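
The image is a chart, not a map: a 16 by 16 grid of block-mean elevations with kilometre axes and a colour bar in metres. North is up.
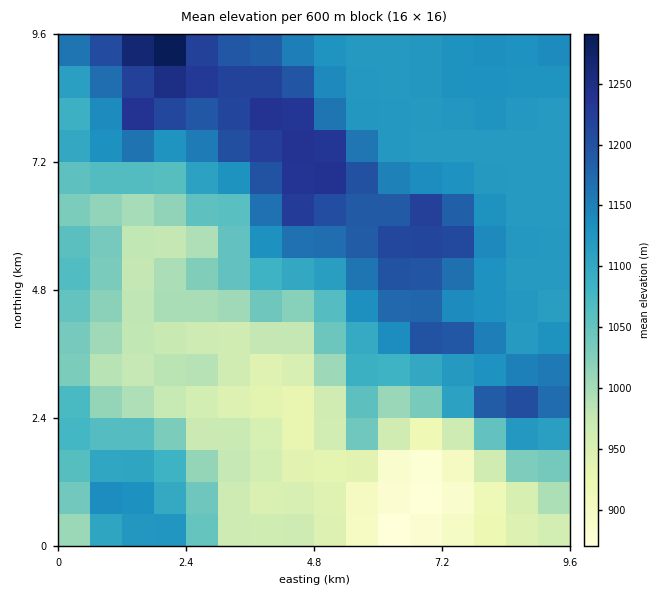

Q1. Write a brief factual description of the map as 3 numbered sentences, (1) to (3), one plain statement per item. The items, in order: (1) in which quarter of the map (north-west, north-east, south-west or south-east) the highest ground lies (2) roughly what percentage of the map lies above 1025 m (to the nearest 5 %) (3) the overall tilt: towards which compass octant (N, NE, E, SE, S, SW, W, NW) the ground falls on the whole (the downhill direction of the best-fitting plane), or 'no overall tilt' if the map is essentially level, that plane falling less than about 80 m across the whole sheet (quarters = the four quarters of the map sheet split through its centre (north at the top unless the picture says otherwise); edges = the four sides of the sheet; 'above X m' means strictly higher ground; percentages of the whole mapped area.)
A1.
(1) The highest ground is in the north-west quarter.
(2) About 70 % of the map lies above 1025 m.
(3) Overall the map slopes down towards the south.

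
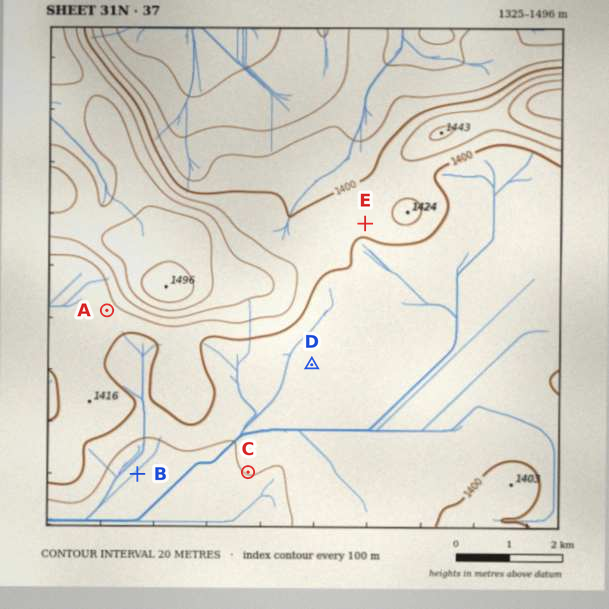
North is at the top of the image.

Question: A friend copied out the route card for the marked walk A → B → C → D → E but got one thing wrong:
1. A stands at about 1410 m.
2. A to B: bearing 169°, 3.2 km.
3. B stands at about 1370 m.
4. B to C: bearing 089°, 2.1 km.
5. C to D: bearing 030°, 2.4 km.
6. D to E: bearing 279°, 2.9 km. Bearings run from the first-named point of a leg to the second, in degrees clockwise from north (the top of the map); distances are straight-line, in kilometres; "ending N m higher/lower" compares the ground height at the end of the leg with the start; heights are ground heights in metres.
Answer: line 6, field bearing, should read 20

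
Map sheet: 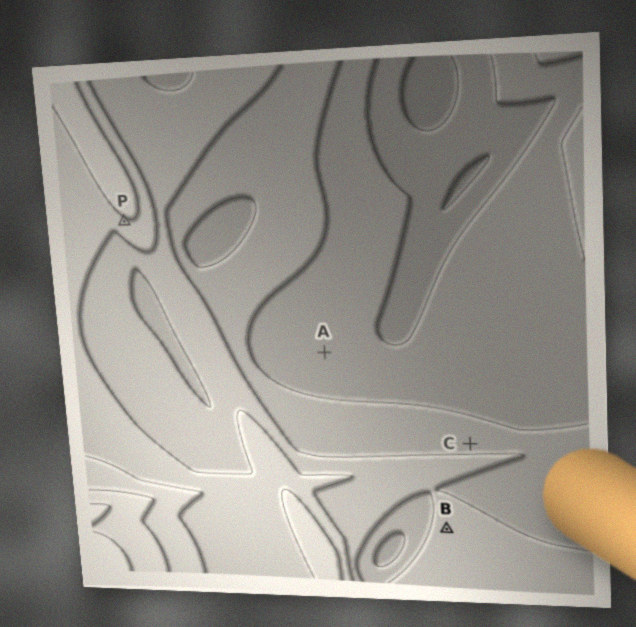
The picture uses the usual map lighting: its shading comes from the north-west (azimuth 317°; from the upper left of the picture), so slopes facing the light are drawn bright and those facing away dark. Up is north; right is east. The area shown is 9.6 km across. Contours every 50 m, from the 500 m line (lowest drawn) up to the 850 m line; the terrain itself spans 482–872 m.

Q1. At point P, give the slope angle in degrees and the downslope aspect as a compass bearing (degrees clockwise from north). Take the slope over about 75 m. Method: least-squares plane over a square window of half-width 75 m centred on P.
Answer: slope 7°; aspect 217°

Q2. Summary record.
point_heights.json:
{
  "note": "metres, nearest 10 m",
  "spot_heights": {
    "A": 580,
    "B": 670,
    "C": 620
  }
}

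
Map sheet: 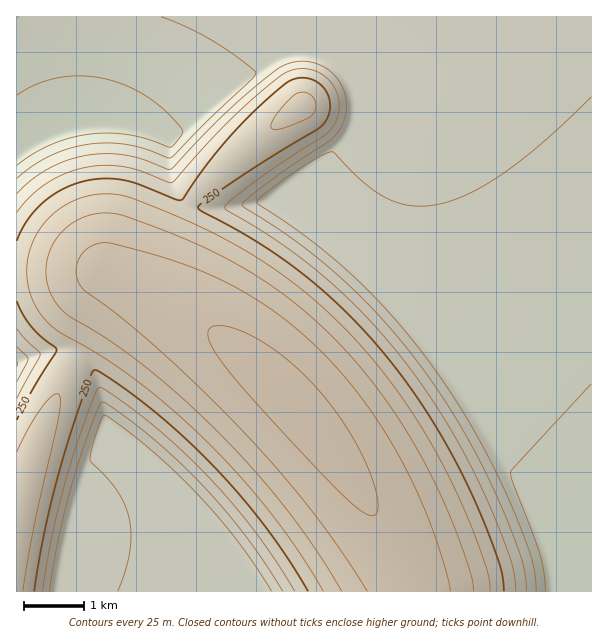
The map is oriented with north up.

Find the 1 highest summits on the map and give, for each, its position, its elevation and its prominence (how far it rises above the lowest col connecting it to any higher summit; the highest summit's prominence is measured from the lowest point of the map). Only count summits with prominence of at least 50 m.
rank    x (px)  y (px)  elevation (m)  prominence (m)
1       296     405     358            226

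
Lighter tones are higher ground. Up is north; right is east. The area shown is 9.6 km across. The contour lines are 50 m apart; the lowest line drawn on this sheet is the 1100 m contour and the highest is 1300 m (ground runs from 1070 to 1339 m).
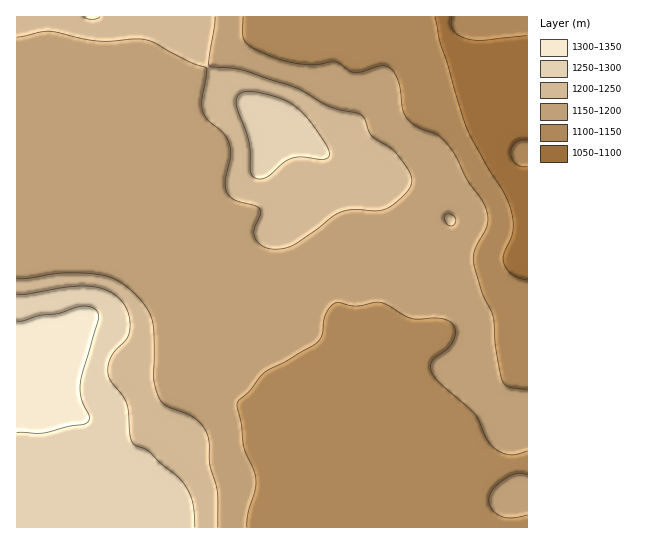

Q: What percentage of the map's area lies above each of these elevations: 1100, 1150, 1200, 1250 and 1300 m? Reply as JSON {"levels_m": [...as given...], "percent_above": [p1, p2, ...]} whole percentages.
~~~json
{"levels_m": [1100, 1150, 1200, 1250, 1300], "percent_above": [96, 69, 26, 13, 3]}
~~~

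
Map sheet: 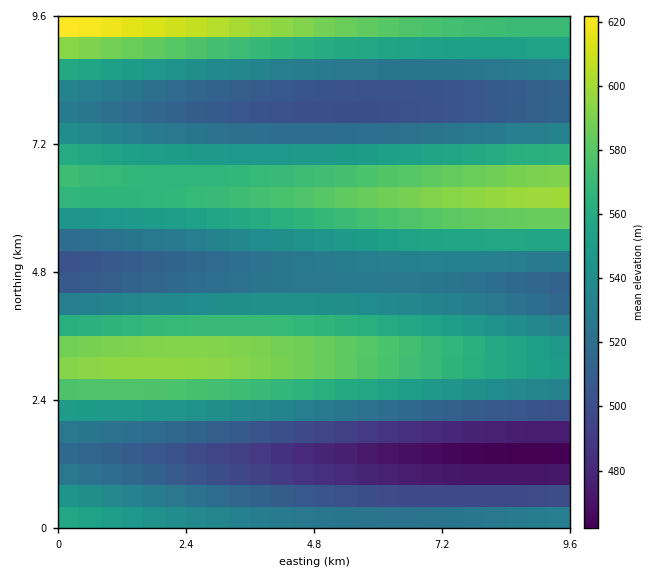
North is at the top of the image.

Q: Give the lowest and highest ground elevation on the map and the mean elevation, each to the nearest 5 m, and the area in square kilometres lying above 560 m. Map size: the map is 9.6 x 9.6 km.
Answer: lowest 460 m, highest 630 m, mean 540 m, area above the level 28.8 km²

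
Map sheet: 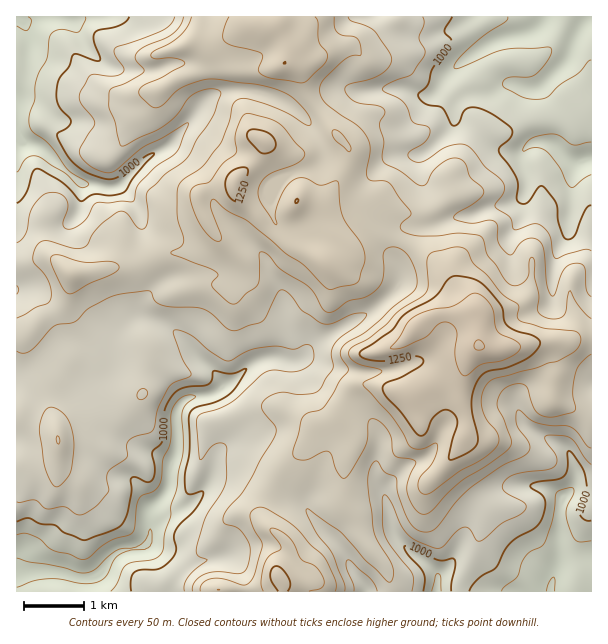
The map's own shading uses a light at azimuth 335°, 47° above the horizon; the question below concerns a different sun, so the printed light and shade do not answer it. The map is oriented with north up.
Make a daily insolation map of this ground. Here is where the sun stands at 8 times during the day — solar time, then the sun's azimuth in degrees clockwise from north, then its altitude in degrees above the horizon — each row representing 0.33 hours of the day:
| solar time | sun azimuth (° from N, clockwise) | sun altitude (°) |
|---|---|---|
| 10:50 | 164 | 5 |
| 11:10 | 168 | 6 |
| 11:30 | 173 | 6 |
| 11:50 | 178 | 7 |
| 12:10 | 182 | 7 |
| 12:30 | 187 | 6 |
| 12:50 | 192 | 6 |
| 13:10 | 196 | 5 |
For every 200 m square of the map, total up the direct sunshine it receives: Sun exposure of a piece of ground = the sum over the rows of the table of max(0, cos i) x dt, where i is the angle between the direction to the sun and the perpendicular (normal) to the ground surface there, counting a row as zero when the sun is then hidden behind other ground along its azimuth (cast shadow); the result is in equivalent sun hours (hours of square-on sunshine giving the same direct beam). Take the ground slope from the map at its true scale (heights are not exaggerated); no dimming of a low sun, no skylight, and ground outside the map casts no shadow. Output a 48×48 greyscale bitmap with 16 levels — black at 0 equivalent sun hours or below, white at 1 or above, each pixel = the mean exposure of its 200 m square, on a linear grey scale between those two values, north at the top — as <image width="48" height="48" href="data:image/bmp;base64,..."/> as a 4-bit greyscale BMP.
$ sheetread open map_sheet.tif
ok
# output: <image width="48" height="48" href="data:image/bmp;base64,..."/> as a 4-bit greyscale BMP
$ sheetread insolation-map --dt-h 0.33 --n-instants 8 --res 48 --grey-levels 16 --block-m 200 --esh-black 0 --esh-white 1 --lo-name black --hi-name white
<image width="48" height="48" href="data:image/bmp;base64,Qk32BAAAAAAAAHYAAAAoAAAAMAAAADAAAAABAAQAAAAAAIAEAAATCwAAEwsAABAAAAAAAAAAAAAAABEREQAiIiIAMzMzAERERABVVVUAZmZmAHd3dwCIiIgAmZmZAKqqqgC7u7sAzMzMAN3d3QDu7u4A////AAAAAAAUVFUiISNoZWZTWoZVZEZ3iHVUVUIRNkAREBMQAAAjETIBjIQhRjaJhlZkRGirzbUQAAEgAAEQAhAUqlEBrWV4ZlZ1RIirurtQABMhAAMQIgAXpRAa65VniIdlZ7qYmK74ACQyEkd0IABIYgCeuZdnirllecu4mYmoIBASN4hBAAJ3UySrqIdmeal2icq7mHZ2QjEBElMAACV3Q0aaqYdVZ3dlVombh3ZmlxRBAAEQA0VVQ0iJqphUMiJEAnh4dmU0vUJ0EREjRmVVQ3dXnMqFMAFqRGZnZEQ2uFNYQyEkZ3ZVVZghSt7bmr3sdlVXU0eaY0ImZDIjVmZVd3phBL7/3LuWezRXVFZUNYM1ZDIRNVZVeGfLQWm924UinEVVRFRWinRFdkQxE1VVVmWMozZVZCE62WUxJEVoh0RVd2VUM0VlRYmohiMgESn/x1QgJEVXhkQxJFZnUyNVRquVaWQgE5/+pSMhI0RFeKYAABNDIAA0aMt2Z3UyNYiHQyREQ0Q0Rq5gAAAAAAAViZZVZmZmeHREQkREVEQzM33oEAAAAAABMhACNWir3aZWVGREVVRDRVQhaVAAAAETeEAAJGjP/9lVeIZERFRERUInubgxIiNazv+3VVe93tqIqndkREREQzN6h4rLhlMQABW7lUNTI0Z3eEZ2ZURDISaXZ4iHZ4cgAAA4dlMhAAAAExNXdlVUJHmHeZl1V5yiAAACV2VDAAAAAAAlh3ZmebqZmIh1V4rHEAAAASMxAAAAEAAlmYiIdniZhlZ3d4iKggAAAAAAAAAAIFRoqqqpljNFVEVmmqmahRAAAAAAAAEBMoiYVWd3iIZVRWZIuql2VCAAARAAABMAE0ZyAAEjRnd2eHVYqYQ0VCIAERAAACMQAQIQAAAjIjRGl0OKdSAjM0VBAAAAAAEQABEAABIzAjRYdEemMzMyE0MgAAAAAAAQACMQAAIhFFV4NHlkVkQyI0QyAAAAEAAAASIhAAAAJEV1OLg0iWVDNFVDMQAAAAARAQARAAAAQzRlaqQjJVRDNEMQEzMiIAARAREAAAAAECMiV2VUEBI1MiIQEiIjQgERABEAATYgAAAAETeGMAElUQAAIzIAAQEhABAAO9zXAAAAAAOJhUM0ZAAAABIQABIREAAChkN9cAAAAASJZERVVTEhAAABIhADdiFYMRJY3DAAEUhTIRRkEkRWMAAjVlJHiFlyESNXi8UQEREAABUgATQhMQAzI2iXVkIUZndVaKlBEhAAAVMAAlUxAAEhESM0RDJHiHVVaIiEIhAAFnEAAREQAAAAEQATQ1REQzM0VorKUgABeVIAEAAUISIiEAASM1MyIhAAACe97aed25hmmpiZYgJFVWUQE0IREQAAEQAld2VoqIu5mpmHdyAUeHdhAzIjMAEzWJmHZmVCNER4YzRWioQAIiNlIyI0ECQQABRlVoiGMzEkQhIiJYlhAAAlMhMhASAAAAASJGd3QjMQACRVUySIUhAUUUQQAQAAAAABEjIjMiQwABREV2Mld3QjYw=="/>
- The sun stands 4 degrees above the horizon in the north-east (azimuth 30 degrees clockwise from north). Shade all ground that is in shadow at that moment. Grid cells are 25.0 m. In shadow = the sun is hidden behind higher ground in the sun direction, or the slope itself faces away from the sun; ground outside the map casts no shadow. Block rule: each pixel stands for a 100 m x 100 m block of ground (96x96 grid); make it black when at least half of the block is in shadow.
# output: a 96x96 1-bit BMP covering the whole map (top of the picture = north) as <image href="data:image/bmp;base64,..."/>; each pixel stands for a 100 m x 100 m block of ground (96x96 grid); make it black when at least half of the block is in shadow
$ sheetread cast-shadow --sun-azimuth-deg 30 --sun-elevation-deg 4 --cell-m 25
<image width="96" height="96" href="data:image/bmp;base64,Qk2+BAAAAAAAAD4AAAAoAAAAYAAAAGAAAAABAAEAAAAAAIAEAAATCwAAEwsAAAIAAAAAAAAA////AAAAAAD/4Hg/AfBB/AeAAMD//HAAAfAB/A+DgeD//iAAD+AB/D+DgOD//wAAH8AD+f+CAPD//wAA/8AD+//AAPj//4CD/4AD9//gHHz//+/j/8AH5//gPn7////h//APz/5wPn/////wf/Afj/9wP//////gP+A/j//wP////8eAP8A/f//wP////gfAPwA/f//gPf//8AfgDgB+f//gAf7/4A/wAAB8///wAfz/4B/4AAA4///4Afj/4B/8AAAB///8g/z+wB/+AAAj//////7+AB/+gAA3///////+AD78wAAH/+P////+AHz84AAD/+P///++APj8YAAD//H///8eAHD8IAAz//h///8eAAB8AAA///w///8eAAd+AAA///4D//8eAA9+AAA///8AD/+cAB5+MAA///8AD/+MABx+MPAf//cAH/6AABh+APwf/+eAH/4AAAh8APwf/8fAP/wAAAB4APgf/8fH//gAAAD4AAAf/8PP/+AAAAB/4AAf/4P//4AAAAB/+AA//wP//wAAAAB//wA//gH//gAAAAA//8A/+AH//wAAAAA///8f/gH//wAAAAAH///f/4H//wCAAAAP/////+H//4HAAAAf//////j///3AAAAf//////z///3AAAA////8Afx4APCQAAB////4AHgAAAAcAAD////8ADHAAAAeAAP/////AAHAAAAfAAf/////gAHgAAAfgA//////wADgAAA/v///+f//4AAAAAB/////8f//8AAAADD/////4P//8AAAADD/////wP//+fAAADD////4AP//4fwAADD////+AP//AfwAACD/h///jP/4AfwAAAD/AAP//v/wAfwAAAA+AAD//f/gAfgAAAAcAAB/+f/AAfAAAAAAAAA/8/4AA+AAAAAAAAB/5/gAAYAAAAAAAAB/z+AAAAAAAAAAAAB//9gAAAAAAAAAAAB//5wAAAAAAAAgAAZ//54AAAAAAAAAAA8+/x8AAADgAAAAIA4+/g8AAAD4AAAAcB48/AwAAAB8AAAAfxw8+AAAAAAGAAAAf9gYeAAAAAAAAAAA/+AAcAAAAAAAAABB//AAIEAAAAAAAABD//gAAPAAAAAAAAAH//wAAPwAAAAAAAAH//8AAfwAAAAAAB7/+H/gH/AYAAAAAD//wD/wH+AcAGAAAH//gD/4H4A8ADAAD///43/8HwA4AAAAD//9///+DAA4AAAAB/D7////kABwAAAAA+Dj////+AHgAAAAAADn/7+/+A/AAAAAAADH/z8/8f/AAAAAAADP+D8/8/+AAAAAAAD/wB8///+BwAAAAAD4AAA///8D//AAAACAAAAf//8H//AAPACAADwH//+3/+AAfgAAAf/A//8//4AAfAAAA///BxgX4AAAIAAAB///v4ABgAAAAAABD4f/P+AAAAAAAAAIHwA+H/AAAAAAAAAYHgAAH/AAAAAAAAAAGAAAH/AAAAADgAAAAAAAB+AAAAAB8AAAAAAAAAAAAAAAcAAAYAA4AAAAAAAAAAA="/>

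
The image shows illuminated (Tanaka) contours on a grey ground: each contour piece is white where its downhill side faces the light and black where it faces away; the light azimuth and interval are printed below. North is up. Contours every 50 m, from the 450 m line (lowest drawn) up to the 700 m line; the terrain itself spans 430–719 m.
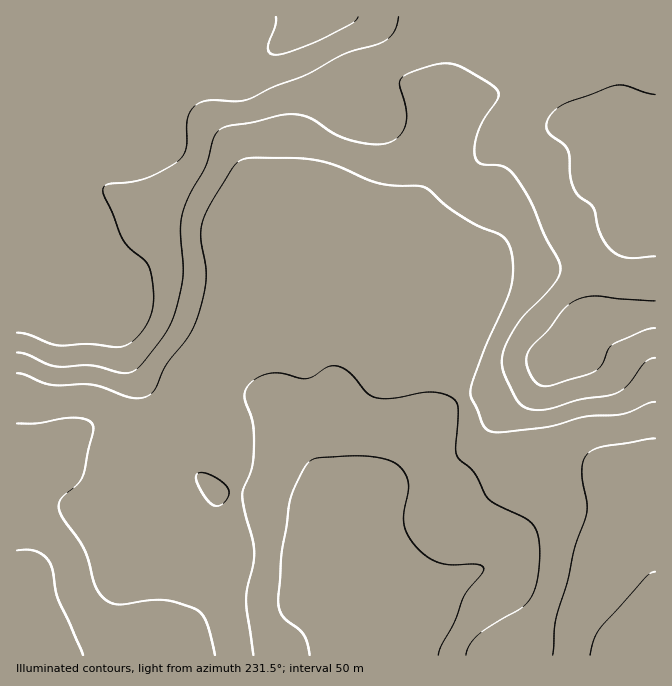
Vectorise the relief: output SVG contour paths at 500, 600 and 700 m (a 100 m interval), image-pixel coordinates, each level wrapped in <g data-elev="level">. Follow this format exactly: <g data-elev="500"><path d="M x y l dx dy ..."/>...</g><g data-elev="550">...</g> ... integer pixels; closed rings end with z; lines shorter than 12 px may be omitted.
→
<g data-elev="500"><path d="M553 655l3-38 11-35 8-35 12-35 0-10-5-27 0-10 2-7 6-6 10-5 55-9"/><path d="M17 423l20 0 37-5 11 1 7 4 1 9-10 43-5 8-17 15-2 9 4 11 22 32 12 39 8 10 10 5 49-4 13 3 20 7 6 5 4 8 8 32"/></g><g data-elev="600"><path d="M438 655l3-10 14-25 9-23 18-23 2-6-3-3-6-1-21 1-12-2-10-3-10-7-12-15-6-13 0-11 5-27-2-9-3-7-7-7-9-4-14-3-17-1-37 2-10 3-8 11-12 28-9 55-3 50 6 12 14 12 6 6 3 9 3 11"/><path d="M17 352l10 2 18 9 10 3 37-1 32 8 6-1 5-2 9-8 19-25 11-22 9-40-3-43 2-19 7-18 16-28 8-29 6-7 10-5 25-4 28-7 13-1 15 4 24 15 14 7 22 4 17-1 12-6 5-7 2-7 0-15-6-23 1-7 7-5 12-4 15-4 12-2 8 2 9 3 26 15 7 7 2 3-1 5-14 22-7 13-2 14 0 10 3 5 4 2 16 1 7 2 10 10 16 25 14 33 15 30 0 7-3 8-11 13-26 27-10 16-6 14-2 10 1 10 14 30 4 5 6 3 13 2 14-2 26-9 32-4 13-7 19-25 6-4 5-1"/></g><g data-elev="700"><path d="M276 17l-1 8-7 22 2 6 5 2 15-3 30-12 32-17 6-6"/></g>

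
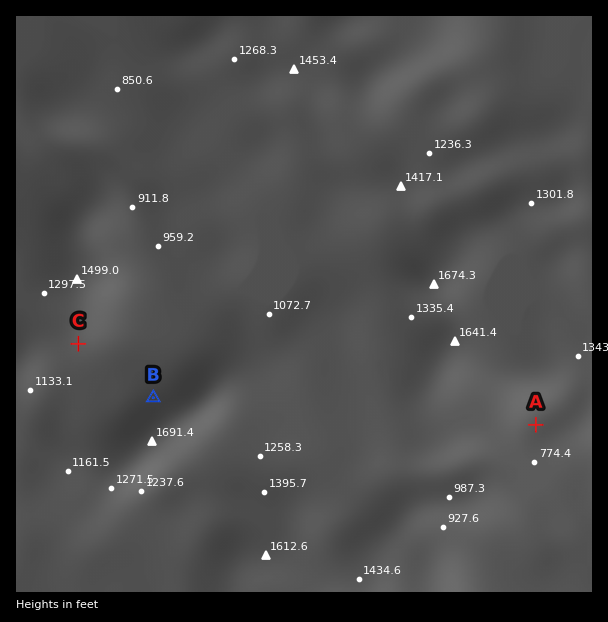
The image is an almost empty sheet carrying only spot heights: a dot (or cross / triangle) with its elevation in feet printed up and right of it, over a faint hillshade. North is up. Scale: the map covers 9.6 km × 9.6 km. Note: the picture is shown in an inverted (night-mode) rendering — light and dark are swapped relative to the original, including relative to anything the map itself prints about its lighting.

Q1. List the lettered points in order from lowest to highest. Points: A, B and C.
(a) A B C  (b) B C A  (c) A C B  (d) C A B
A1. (c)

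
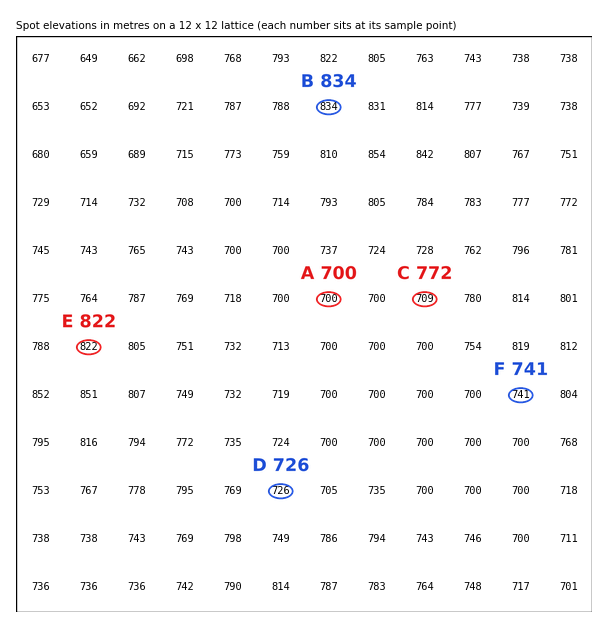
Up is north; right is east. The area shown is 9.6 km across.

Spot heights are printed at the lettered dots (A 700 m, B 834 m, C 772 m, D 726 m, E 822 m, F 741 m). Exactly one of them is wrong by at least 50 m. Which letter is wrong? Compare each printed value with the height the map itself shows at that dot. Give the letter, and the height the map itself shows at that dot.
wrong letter C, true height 709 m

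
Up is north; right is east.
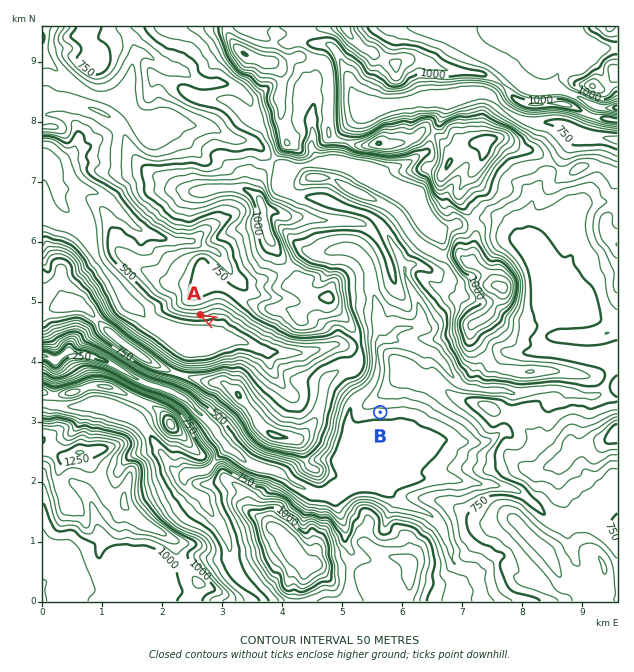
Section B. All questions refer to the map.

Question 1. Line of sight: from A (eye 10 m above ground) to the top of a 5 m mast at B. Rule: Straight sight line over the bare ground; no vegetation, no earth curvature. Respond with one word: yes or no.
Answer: no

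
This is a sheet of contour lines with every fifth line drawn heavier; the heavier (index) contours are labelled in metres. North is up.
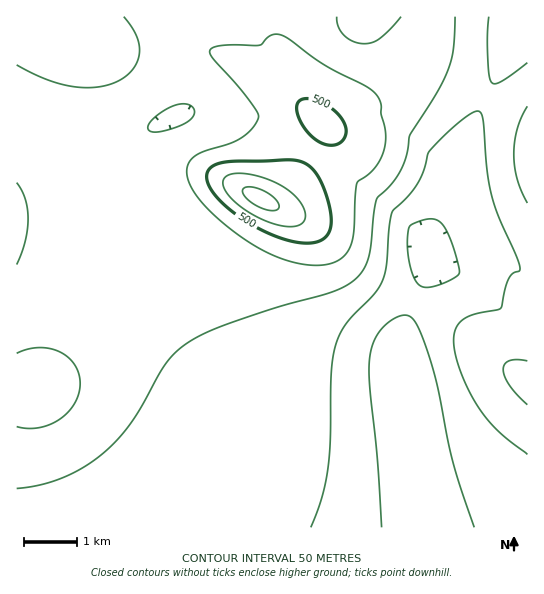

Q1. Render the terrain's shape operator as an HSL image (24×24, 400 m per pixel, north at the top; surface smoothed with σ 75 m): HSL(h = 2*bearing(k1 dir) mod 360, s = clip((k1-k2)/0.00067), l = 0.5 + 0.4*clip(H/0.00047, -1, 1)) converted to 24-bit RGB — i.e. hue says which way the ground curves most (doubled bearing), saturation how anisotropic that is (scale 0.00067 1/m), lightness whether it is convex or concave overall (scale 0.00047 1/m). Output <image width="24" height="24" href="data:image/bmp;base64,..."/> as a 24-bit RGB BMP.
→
<image width="24" height="24" href="data:image/bmp;base64,Qk32BgAAAAAAADYAAAAoAAAAGAAAABgAAAABABgAAAAAAMAGAAATCwAAEwsAAAAAAAAAAAAAgYF8gIF9gIF9gIB+gIB/gIB/gIB/gIB/gIB/gIB/gIB/gIB/gIB/gYJ/hId9iZB7iZB7enWDaVmIaluHfHeDiZB7iY57YV2Hg4N3gIN4foJ5fYF8foF9f4B/gIB/gIB/gIB/gIB/gIB/gIB/gIB/gYN/hYl9ipF7h418dnCEZlaJbF+Ig3qFi5F7iox7ZF6Fh4Zwf4dweYVyd4N2eoJ7fYB+f4B/gIB/gIB/gIB/gIB/gIB/gIF/gYN/hYp9ipJ7hYp9cWuGZFWKb2OIh4N9j5B7ioR4YmKDjolugIxtcYptcId1dYR8eoJ+foB/gIB/gIB/gIB/gIB/gIF/gIF/gYR+hox9ipJ7gYh9bGWHYlSLcmaJiIF8j4d4i3Zxgmlpk4h6hJF4cY93box/cYeDd4ODfIGBf4CAgIB/gIB/gYF/gIF/gIJ/gYZ+ho58ipN7e4d8ZmGIYFOLdmeIi3l3kXlxjGxth3F2mYySjZSSfpOTcoqQcIKKdX6Fe36Cfn+AgH9/gYB/gYF/gIJ+gIN+god9h497ipN6eYZ/Yl2HX1GJfGWHjnBxknNvi3d4f4yNmJGdmJCdiIOZdnWTcHKNdHaGenqCfn6AgH9/gYB/gYF+gYJ+gYR9g4h8iJB5i5N4d4N9YFqDYE+EgGOEjnFyj4R9g5OOfqOdj5SMmImPmH6UjXOTgHCNfHSGfXqCgH2BgH5/gX9+goF+g4N9g4V8hYp6jJF2j5J0gHhzYld9Xk5/d2eCio2AhJyOgaadf6WeiJB3koV3knN3j3CCinGHhHaFgXqCgX2BgX5/gn59g399hIJ8hoV6i4p2kpBxk41sfnFsX1d4UFGCaX6QfqGUgamYgaCXgY6MiY1vjYVujHduinB0hnR8g3iAgnuAgX2AgX1/gn19hH17hn55iIB2jYJwlIVplYVlf3hsWmiATXWWYKGneamYgJ2LjIJ5j2xhi4VziYJxh3xyhXd1g3h6gnt+gX1/gX2Agnx/g3t9hXh5iHZ0i3VukHZoln5kmI1nc41vVZGaRZWsWqWqd5aIj3BplFJOl5dwjX53iH93hX55gn16gXx8gX1+gX2AgX2Agnt/hHd8h3J2i2tsj2llk3JjmYxpj6B0caSCUq2sRZClW4KPhF5nlEpKi5p0kmpoj394in96hX98gn59gX5+gH6AgX2AgnuAg3d/hnB6imdvj1pblWVSnI9ahaduerB+dqyMXJ+fS3CJYEd1hEpcg5p1hph3i1R4joZ3i4J6hoB9gn9+gH+AgH6BgXyBg3eChm99i1xskTpAl0Qmsq83XMtpdMWkgq6Yf5mCa3mBWEFuXD52apeKe5l8klx6imh0iIt2ioh6hoN9goF/gH+Bfn2DgHmEh2+GjlFzkiFGohwodt1jof/re9Trdomxl4OBlnlxgklhWUB8SZaeX5+bimiUkVh8inl6e4p1g4l6g4Z+gISAfoKFenuHfnGKkVaSpCqanS/izPL/zPr/eYvpukezn2R7n2lpoz1OlFpuW5mdR5yiUYaXhk+GjHiIjXyDdop5e4l5fYd8fYeCfIaIdnqJdGaRZUerR3PmnPX/kfHRwzo4qipDo1JeoVxfpTxLnXV2iZaUbJecTYiYS0F2YHCIf3eLkH+MeImAeYh7e4h5eod4d4V6c4CDZHePUJ2xS8ecc7RAm2UvnEs6nV9XoU1Ko0ZKkZyFkZqWj5SXd3OWb0l+S3KJU3yPbXqOiICQfIR/gIV4hYhzhohtgIZpcIJnYIZnVotabIZRhH5PiXRWkGxWmUw+o3dfiKKVjJ+djpiam3aKnE52bGqLU3yPS4KSXYOTeYORg3p3h3lvi3xojIJkiYtld4hlaIRiZX5fbHpgeXtfgl5IlWlKdaWFgaqYhaifhZ6jo2GLqFJ6lnaLhXiNYn+OS4eVT4yXao6Wh2xsim9pjXptjop0gI55d42AcYiGbnyAeV5hg1NPYaSVcrCjea+efa+eeKKXll15nGSapXCgpHWNkH2Jc4OMVIuVSo6XXJWUiG1wiXt4gZCGg5qYgZadeoOZd2yUjlaKXGSka6W1b6+zdK6ocaaEm5pdj4xlcXiQh2iXnWiVrnCEmX6AgYuLYoqSToaQV4qGfYmGf5qVf6ajgJ+kfYebf3CXiFejboGwcJazcZupZJ2BkYFalo1cf5xraZFoaHd5fWJ9j2p8m3R8r4x8i46DcICJWnKEXH17eqKbeqqifKKgfomSh3aMg2uLaYKTf5Nlin1ihXVhhX9tf4l5i5V0lJtphIhhaGxgYnZ1dHeAkHd8u5d2kZB+eXWDY2B+Zmt0"/>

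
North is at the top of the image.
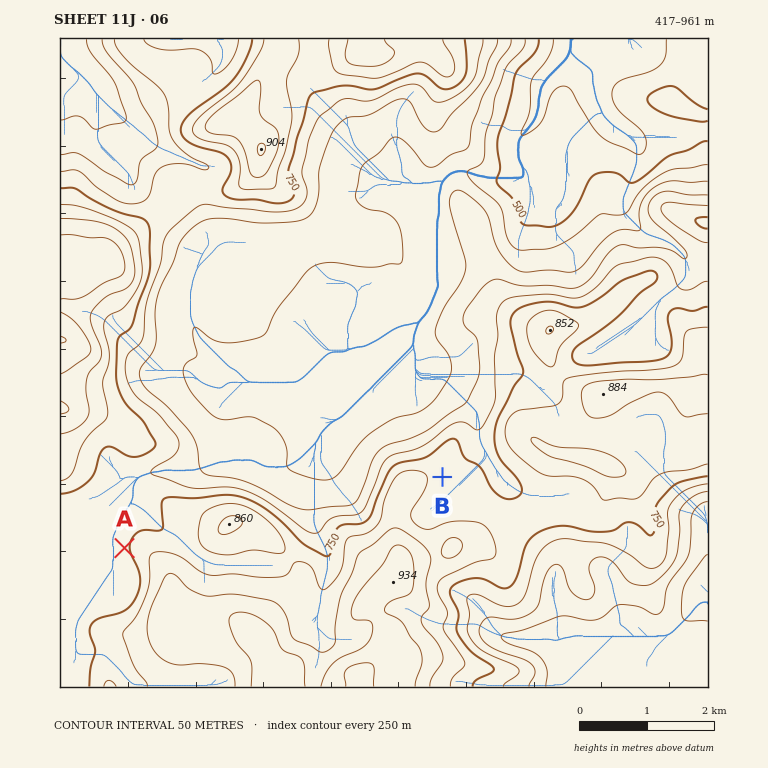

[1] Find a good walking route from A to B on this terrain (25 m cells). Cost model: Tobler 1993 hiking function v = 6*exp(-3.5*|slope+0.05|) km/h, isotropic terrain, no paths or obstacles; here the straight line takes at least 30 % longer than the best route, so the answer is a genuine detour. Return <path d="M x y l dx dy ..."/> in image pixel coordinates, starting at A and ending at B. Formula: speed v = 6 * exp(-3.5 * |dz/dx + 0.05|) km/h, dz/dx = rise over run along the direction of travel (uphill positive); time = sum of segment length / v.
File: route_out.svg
<path d="M125 548l52 0 13 7 122 0 10 5 4 0 6-4 14-13 10-5 5 0 17-9 10-10 14-7 5-5 7-3 25-25 3-2"/>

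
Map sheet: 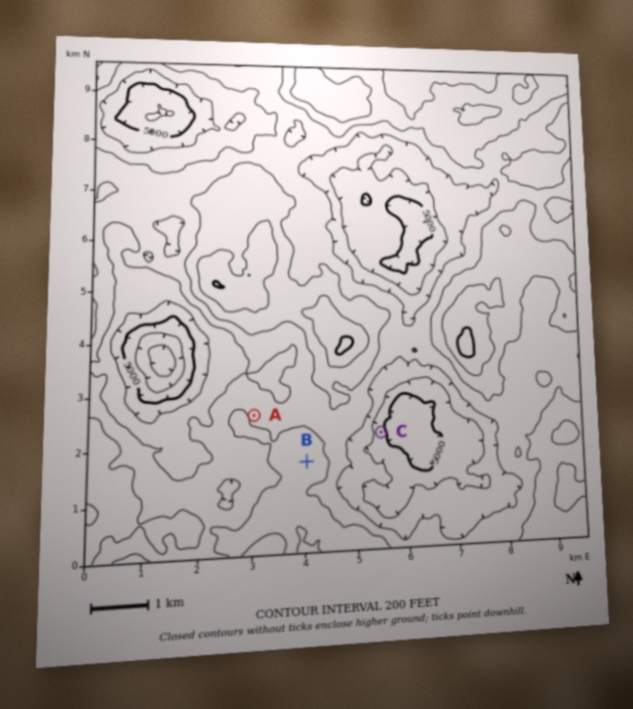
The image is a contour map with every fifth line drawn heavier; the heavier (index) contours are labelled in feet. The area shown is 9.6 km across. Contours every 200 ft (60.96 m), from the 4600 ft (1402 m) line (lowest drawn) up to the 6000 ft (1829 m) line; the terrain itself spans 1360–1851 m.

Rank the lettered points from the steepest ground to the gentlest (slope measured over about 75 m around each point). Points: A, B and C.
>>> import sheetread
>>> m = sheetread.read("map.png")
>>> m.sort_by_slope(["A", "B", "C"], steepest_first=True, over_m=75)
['C', 'A', 'B']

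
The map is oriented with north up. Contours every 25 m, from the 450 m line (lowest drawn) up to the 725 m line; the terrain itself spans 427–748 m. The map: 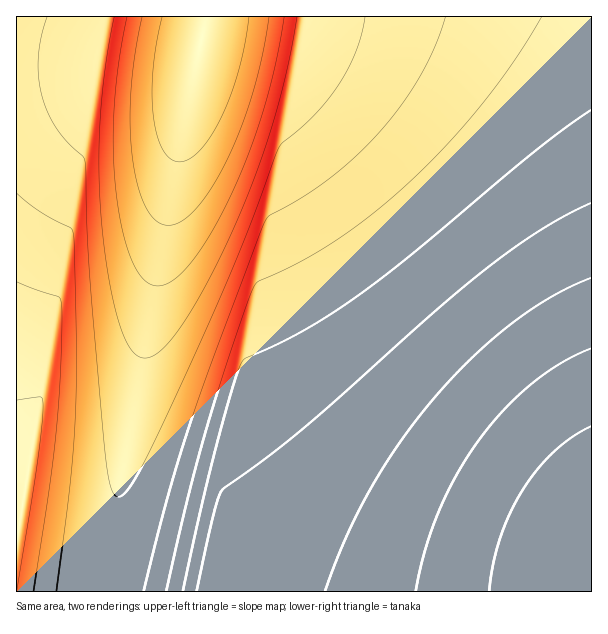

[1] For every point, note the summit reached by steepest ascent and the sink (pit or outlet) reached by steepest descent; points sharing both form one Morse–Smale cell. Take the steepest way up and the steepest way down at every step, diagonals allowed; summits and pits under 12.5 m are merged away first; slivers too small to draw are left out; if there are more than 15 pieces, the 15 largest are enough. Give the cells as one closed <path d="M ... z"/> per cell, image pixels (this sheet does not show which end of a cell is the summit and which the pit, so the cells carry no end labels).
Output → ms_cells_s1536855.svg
<path d="M591 16l-386 1-33 166-34 209-34 169-3 31 491-1z"/><path d="M204 16l-188 1 1 575 83-1 33-174 39-234 33-159z"/>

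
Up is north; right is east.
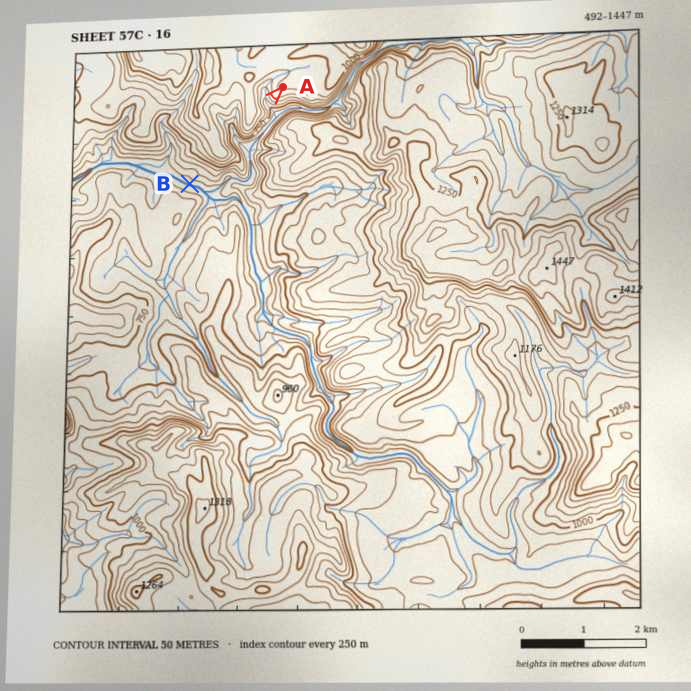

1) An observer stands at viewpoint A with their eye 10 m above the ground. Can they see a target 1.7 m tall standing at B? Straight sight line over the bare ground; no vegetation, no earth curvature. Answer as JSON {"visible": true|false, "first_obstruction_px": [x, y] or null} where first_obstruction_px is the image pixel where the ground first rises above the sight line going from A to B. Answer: {"visible": false, "first_obstruction_px": [262, 109]}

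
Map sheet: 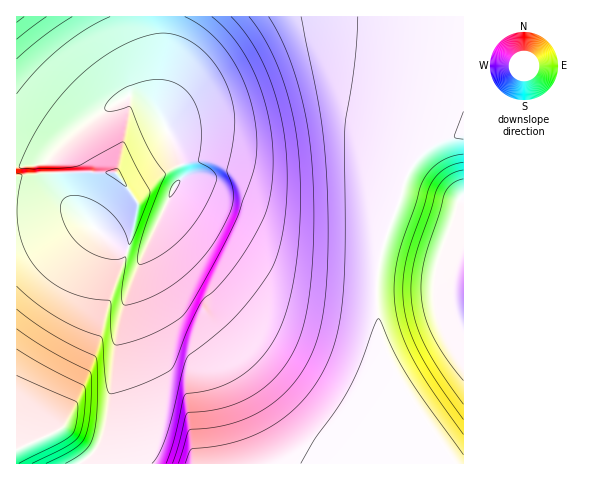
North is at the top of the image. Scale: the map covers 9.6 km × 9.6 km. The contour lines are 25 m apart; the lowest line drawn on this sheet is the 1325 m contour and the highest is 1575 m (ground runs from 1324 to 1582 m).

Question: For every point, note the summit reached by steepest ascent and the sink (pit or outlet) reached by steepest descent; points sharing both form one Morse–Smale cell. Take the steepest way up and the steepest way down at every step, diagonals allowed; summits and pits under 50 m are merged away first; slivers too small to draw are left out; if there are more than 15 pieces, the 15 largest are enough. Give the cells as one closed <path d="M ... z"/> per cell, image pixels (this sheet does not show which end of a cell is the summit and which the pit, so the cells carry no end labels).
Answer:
<path d="M463 16l-311 0-1 11 5 20 2 24-2 34 4 10-15-15-16-5-44 28-38 38-11 3-20 2 1 45 50-3 14 8 37 31 18 6 10-2-13 29-12 38-6 35-3 42-7 37-9 17-14 15 373-1-45-65-22-42-10-36-2-43 8-34 26-75 10-12 14-12 15-7 15-3z"/><path d="M67 208l-51 3 1 253 64 0 18-18 6-14 4-21 12-93 12-38 11-27 0-1-8 1-18-6-37-31z"/><path d="M463 135l-10 1-19 8-12 10-12 14-26 75-8 34 2 43 10 36 22 42 45 66 9-1z"/><path d="M151 16l-135 1 1 148 19-1 11-3 38-38 44-28 16 5 12 11 1-40z"/>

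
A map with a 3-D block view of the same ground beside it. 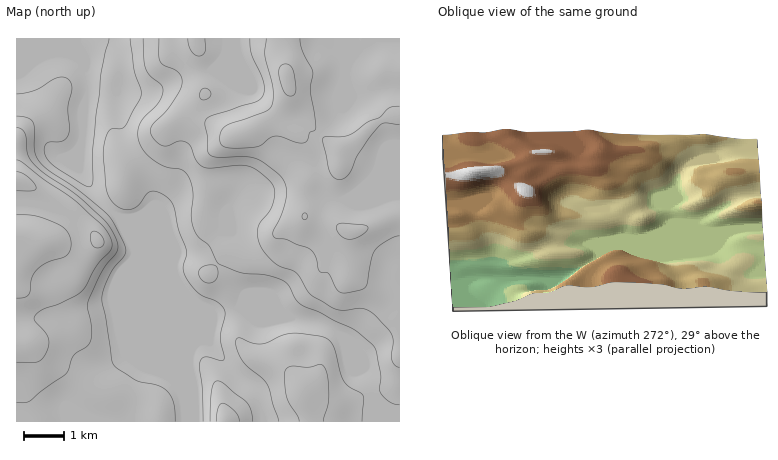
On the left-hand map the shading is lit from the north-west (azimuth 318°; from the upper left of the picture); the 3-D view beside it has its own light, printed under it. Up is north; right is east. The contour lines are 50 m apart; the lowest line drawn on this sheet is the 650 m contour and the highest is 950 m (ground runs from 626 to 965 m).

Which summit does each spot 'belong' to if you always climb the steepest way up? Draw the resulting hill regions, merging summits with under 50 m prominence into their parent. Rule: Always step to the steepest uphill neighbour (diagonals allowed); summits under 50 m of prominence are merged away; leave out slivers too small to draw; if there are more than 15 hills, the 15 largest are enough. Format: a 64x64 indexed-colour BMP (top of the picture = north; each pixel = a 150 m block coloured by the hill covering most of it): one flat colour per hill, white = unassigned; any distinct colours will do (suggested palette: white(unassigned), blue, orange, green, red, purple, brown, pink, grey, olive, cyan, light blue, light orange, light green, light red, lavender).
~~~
<image width="64" height="64" href="data:image/bmp;base64,Qk12CAAAAAAAAHYAAAAoAAAAQAAAAEAAAAABAAQAAAAAAAAIAAATCwAAEwsAABAAAAAAAAAA////ALR3HwAOf/8ALKAsACgn1gC9Z5QAS1aMAMJ34wB/f38AIr28AM++FwDox64AeLv/AIrfmACWmP8A1bDFACIiIiIiIiIiIiIiIiIiREREREREQzMzMzMzMzMzMzMRIiIiIiIiIiIiIiIiIiJERERERERDMzMzMzMzMzMzMxEiIiIiIiIiIiIiIiIiIkREREREREMzMzMzMzMzMzMxESIiIiIiIiIiIiIiIiIiREREREREQzMzMzMzMzMzMxERIiIiIiIiIiIiIiIiIiJEREREREQzMzMzMzMzMzMxEREiIiIiIiIiIiIiIiIiJERERERERDMzMzMzMzMzMzERESIiIiIiIiIiIiIiIiIkREREREQzMzMzMzMzMzMzMRERIiIiIiIiIiIiIiIiIiREREREQzMzMzMzMzMzMzMREREiIiIiIiIiIiIiIiIiREREREQzMzMzMzMzMzMzMxERESIiIiIiIiIiIiIiIiJEREREQzMzMzMzMzMzMzMzERERIiIiIiIiIiIiIiIiJEREREQzMzMzMzMzMzMzMzEREREiIiIiIiIiIiIiIiIkRERERDMzMzMzMzMzMzMzMRERESIiIiIiIiIiIiIiIkRERERDMzMzMzMzMzMzMzMRERERIiIiIiIiIiIiIiIiRERERDMzMzMzMzMzMzMzMREREREiIiIiIiIiIiIiIiJEREREMzMzMzMzMzMzMzMRERERESIiIiIiIiIiIiIiJEREREMzMzMzMzMzMzMzERERERERIiIiIiIiIiIiIiIkREREQzMzMzMzMzMzMxEREREREREiIiIiIiIiIiIiIkREREQzMzMzMzMzMRERERERERERESIiIiIiIiIiIiIiRERERDMREzMzMzERERERERERERERIiIiIiIiIiIiIiJEREREMREREREREREREREREREREREiIiIiIiIiIiIiJEREREERERERERERERERERERERERESIiIiIiIiIiIiIkREREERERERERERERERERERERERERIiIiIiIiIiIiIkREREQREREREREREREREREREREREREiIiIiIiIiIiIiREREQRERERERERERERERERERERERESIiIiIiIiIiIiJEREQRERERERERERERERERERERERERIiIiIiIiIiIiJERERBEREREREREREREREREREREREREiIiIiIiIiIiIkRERBERERERERERERERERERERERERESIiIiIiIiIiIiJERBERERERERERERERERERERERERERIiIiIiIiIiIiIkRBEREREREREREREREREREREREREREiIiIiIiIiIiIiRBERERERERERERERERERERERERERESIiIiIiIiIiIiRBERERERERERERERERERERERERERERIiIiIiIiIiIiJBEREREREREREREREREREREREREREREiIiIiIiIiIiIRERERERERERERERERERERERERERERESIiIiIiIiIiIhERERERERERERERERERERERERERERERIiIiIiIiIiIhEREREREREREREREREREREREREREREREiIiIiIiIiIhERERERERERERERERERERERERERERERESIiIiIiIiIhERERERERERERERERERERERERERERERERIiIiIiIiIhEREREREREREREREREREREREREREREREREiIiIiIiIhERERERERERERERERERERERERERERERERESIiIiIiIhERERERERERERERERERERERERERERERERERIiIiIiIiEREREREREREREREREREREREREREREREREREiIiIiIiERERERERERERERERERERERERERERERERERESIiIiIiIRERERERERERERERERERERERERERERERERERIiIiIiIhEREREREREREREREREREREREREREREREREREiIiIiIiERERERERERERERERERERERERERERERERERESIiIiIiIRERERERERERERERERERERERERERERERERERIiIiIiIhEREREREREREREREREREREREREREREREREREiIiIiIiERERERERERERERERERERERERERERERERERESIiIiIiIRERERERERERERERERERERERERERERERERERIiIiIiIhEREREREREREREREREREREREREREREREREREiIiIiIiERERERERERERERERERERERERERERERERERESIiIiIiIRERERERERERERERERERERERERERERERERERIiIiIiIhEREREREREREREREREREREREREREREREREREiIiIiIiIRERERERERERERERERERERERERERERERERESIiIiIiIhERERERERERERERERERERERERERERERERERIiIiIiIiEREREREREREREREREREREREREREREREREREiIiIiIiIRERERERERERERERERERERERERERERERERESIiIiIiIhERERERERERERERERERERERERERERERERERIiIiIiIiEREREREREREREREREREREREREREREREREREiIiIiIiERERERERERERERERERERERERERERERERERESIiIiIiERERERERERERERERERERERERERERERERERERERERERERERERERERERERERERERERERERERERERERERERERERERERERERERERERERERERERERERERERERERERERERERERERERERERERERERERERERERERERERERERERER"/>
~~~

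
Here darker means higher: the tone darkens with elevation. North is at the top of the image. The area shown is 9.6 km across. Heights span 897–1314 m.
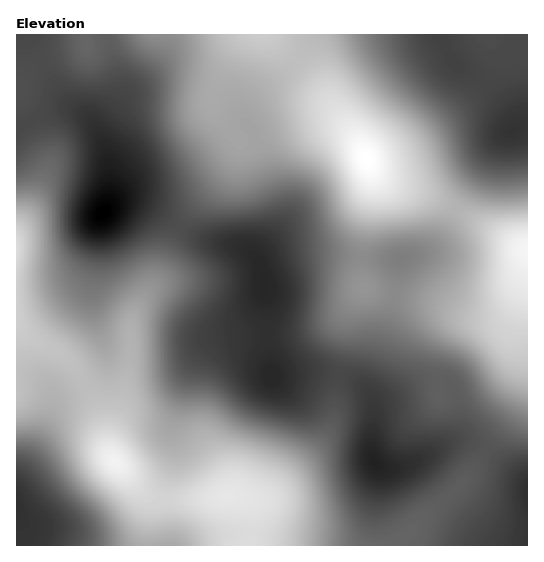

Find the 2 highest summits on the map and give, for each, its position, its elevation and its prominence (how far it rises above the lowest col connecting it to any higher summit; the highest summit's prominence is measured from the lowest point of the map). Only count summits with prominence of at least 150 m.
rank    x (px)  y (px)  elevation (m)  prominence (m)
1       103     213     1314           417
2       513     131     1229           209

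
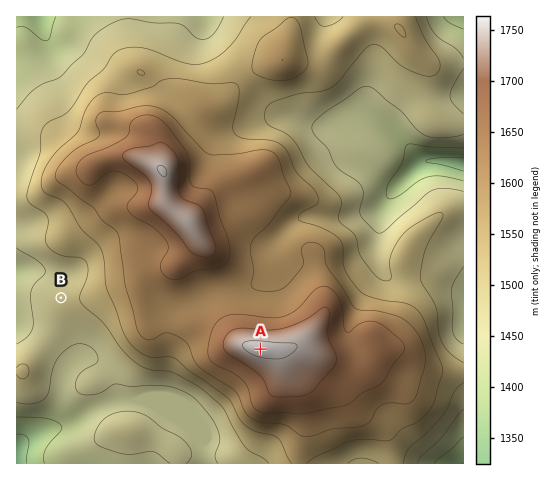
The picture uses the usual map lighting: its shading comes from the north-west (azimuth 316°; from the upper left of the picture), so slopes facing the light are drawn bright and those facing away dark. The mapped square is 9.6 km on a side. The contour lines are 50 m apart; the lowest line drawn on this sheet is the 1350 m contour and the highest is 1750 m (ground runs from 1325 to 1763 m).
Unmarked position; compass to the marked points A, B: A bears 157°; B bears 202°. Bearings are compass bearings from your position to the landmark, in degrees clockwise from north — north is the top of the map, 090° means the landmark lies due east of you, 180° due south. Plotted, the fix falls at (148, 83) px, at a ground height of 1550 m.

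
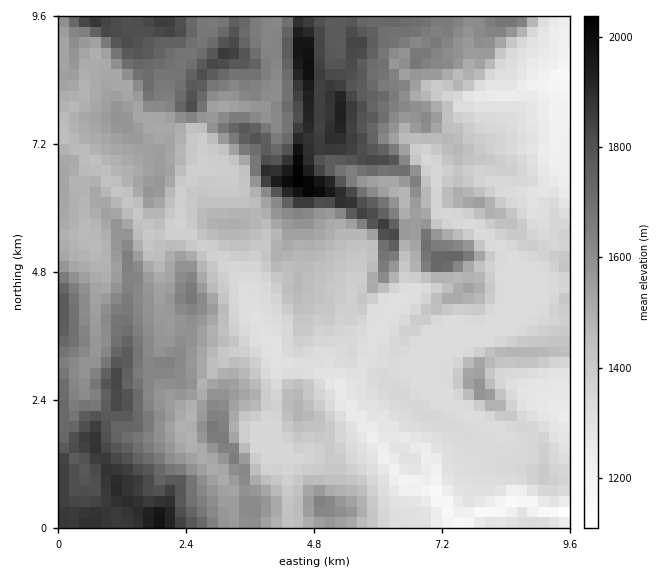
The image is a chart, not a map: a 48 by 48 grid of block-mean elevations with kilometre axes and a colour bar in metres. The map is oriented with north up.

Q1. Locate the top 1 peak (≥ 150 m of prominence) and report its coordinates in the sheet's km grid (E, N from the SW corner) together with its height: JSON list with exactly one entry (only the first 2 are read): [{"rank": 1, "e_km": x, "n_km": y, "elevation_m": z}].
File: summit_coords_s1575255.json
[{"rank": 1, "e_km": 4.54, "n_km": 6.54, "elevation_m": 2048}]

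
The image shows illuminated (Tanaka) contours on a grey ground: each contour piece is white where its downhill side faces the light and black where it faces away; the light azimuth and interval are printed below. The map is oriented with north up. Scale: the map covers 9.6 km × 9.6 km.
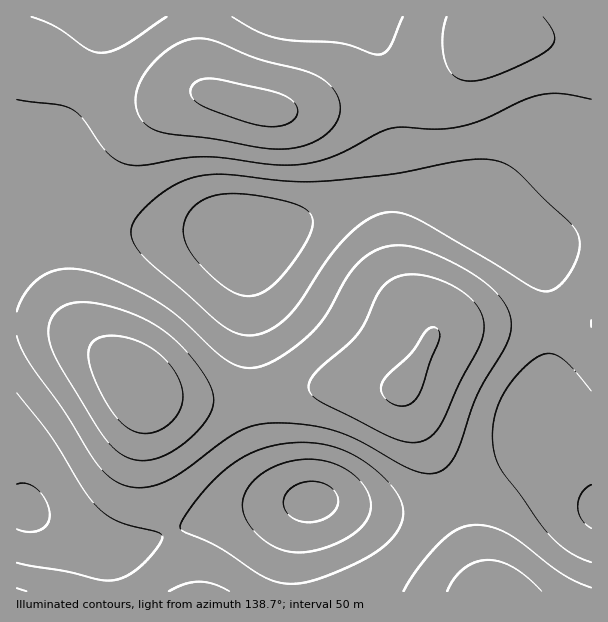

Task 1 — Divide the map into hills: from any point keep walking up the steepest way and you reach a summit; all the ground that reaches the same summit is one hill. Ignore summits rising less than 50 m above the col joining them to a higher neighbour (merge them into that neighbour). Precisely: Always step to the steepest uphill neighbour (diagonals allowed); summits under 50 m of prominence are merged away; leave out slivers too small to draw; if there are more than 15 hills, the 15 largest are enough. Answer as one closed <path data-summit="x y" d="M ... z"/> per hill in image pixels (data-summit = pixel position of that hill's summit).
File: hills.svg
<path data-summit="248 234" d="M506 30l-14 0-43 46-23 14-33 8-93 12-36-1-57-17-22 0-12 4-45-2-35-10-52-24-24-8-1 271 38 3 32 14 36 27 22 24 6 3 42 6 41 0 102-15 66 3 9-11 20-38 8-8 9-3 50-4 94-2 1-272z"/><path data-summit="312 501" d="M591 16l-574 0-1 35 25 9 52 24 35 10 45 2 12-4 22 0 57 17 36 1 84-10 42-10 23-14 43-46 14 0 78 19 7 0z"/><path data-summit="591 509" d="M591 322l-94 2-41 2-18 5-8 8-9 20-18 28 6 20 39 82 32 87 8 16 104-1z"/><path data-summit="26 510" d="M33 324l-17 0 0 267 173 1 1-5-4-18-23-57-12-39-5-33 0-27-6-26-18-20-36-27-32-14z"/>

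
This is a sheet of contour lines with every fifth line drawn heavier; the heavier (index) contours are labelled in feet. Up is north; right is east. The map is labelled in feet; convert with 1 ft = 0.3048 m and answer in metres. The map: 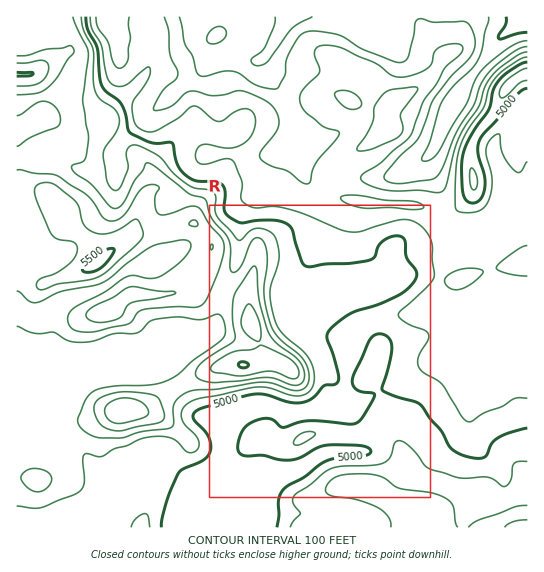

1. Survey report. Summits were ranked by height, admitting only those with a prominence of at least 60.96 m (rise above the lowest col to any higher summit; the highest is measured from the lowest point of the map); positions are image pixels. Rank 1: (97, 263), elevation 1687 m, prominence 329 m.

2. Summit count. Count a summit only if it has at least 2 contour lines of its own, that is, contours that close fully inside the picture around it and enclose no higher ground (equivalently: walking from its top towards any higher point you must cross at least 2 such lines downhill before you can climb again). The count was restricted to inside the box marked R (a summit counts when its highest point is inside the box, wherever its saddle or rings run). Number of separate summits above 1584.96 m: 1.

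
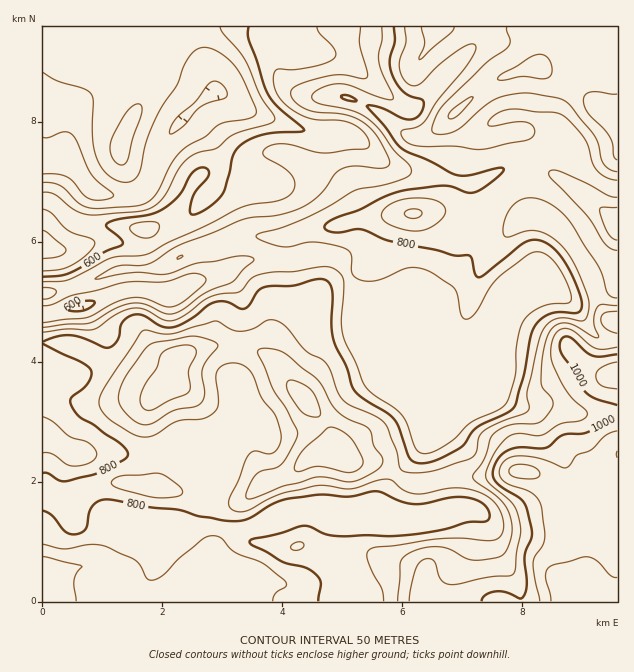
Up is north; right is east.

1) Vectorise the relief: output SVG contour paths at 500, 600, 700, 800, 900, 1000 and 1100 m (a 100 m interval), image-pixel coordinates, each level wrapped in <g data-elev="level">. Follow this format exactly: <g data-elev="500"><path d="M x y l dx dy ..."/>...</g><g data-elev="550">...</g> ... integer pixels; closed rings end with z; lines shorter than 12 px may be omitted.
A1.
<g data-elev="500"><path d="M43 230l4 2 16 14 3 4-2 3-5 3-16 3"/><path d="M43 72l15 9 27 8 6 5 2 8 0 37 3 18 5 9 6 8 8 5 7 3 9-1 7-6 3-7 5-26 9-23 8-14 14-20 10-25 10-11 8-2 7 2 11 6 9 7 10 16 14 34-1 3-5 3-30 6-14 12-22 13-12 14-16 32-7 6-7 4-41 3-12 0-10-5-18-17-9-3-9-1"/></g><g data-elev="600"><path d="M68 310l-1-1 1-2 9-5 14-1 3 0 1 2-4 4-6 3-9 1z"/><path d="M249 27l0 13 19 54 9 12 27 24-3 2-24 0-14 3-13 4-9 6-8 11-4 18-6 19-8 9-13 9-9 4-3-2 0-3 4-17 15-18-1-6-5-2-6 2-4 3-13 23-18 15-13 5-29 4-13 4-1 2 1 3 16 13 0 3-2 2-17 6-20 13-14 8-11 3-16 1"/></g><g data-elev="700"><path d="M43 556l37 9 2 2-5 5-3 8 2 21"/><path d="M43 299l7-1 6-6-3-3-10-1"/><path d="M360 27l-1 16 8 29 0 6-5 1-21-4-15 1-29 9-5 4-1 5 5 9 11 6 10 3 30 3 9 3 9 6 9 8 8 12 7 16-1 6-8 2-24-2-12 2-9 6-9 13-8 9-18 12-22 7-25 2-12 3-29 13-34 13-27 17-9 2-26 1-21 13 39-7 32 2 30-11 19-2 23-5 11 0 5 3-21 23-28 11-27 19-6 2-6 0-20-9-13-2-17 5-27 15-24 1-22 3"/></g><g data-elev="800"><path d="M43 511l9 5 13 16 9 2 6-1 5-4 4-17 4-7 5-4 8-2 45 8 27 3 21 6 33 5 16-2 24-15 15-5 33-4 30 2 24-6 8 1 19 10 12 2 12-1 27-6 15 1 14 4 7 8 2 7-5 5-18 0-22 7-26 5-27 2-55 0-11-2-15-7-7-1-26 8-24 5-4 2 0 2 3 3 13 6 15 9 24 7 9 5 7 9-3 19"/><path d="M43 344l37 17 10 8 2 4-3 8-6 7-11 9-2 5 2 4 8 11 14 8 27 19 5 6 2 4-5 6-25 13-30 8-7 0-12-7-6-1"/><path d="M347 100l8 2 2-2-8-4-8 0 2 3z"/><path d="M394 27l1 15-5 19 2 12 5 11 7 8 6 4 13 4 0 8-5 9-9 3-8-2-22-11-11-2-1 1 1 2 16 18 17 22 30 14 20 11 13 3 35-8 4 0 1 3-17 15-14 7-6 0-15-6-9-1-34 4-14 3-13 5-24 12-24 9-7 4-3 5 4 3 7 1 21-3 6 1 27 11 47 9 18 5 15 0 3 3 3 16 3 3 6-2 36-29 7-5 6-1 8 1 13 8 11 13 9 17 7 19 0 11-4 4-18-1-9 2-8 4-7 7-5 12-7 41-7 25-4 6-34 18-6 5-9 14-18 10-20 7-7 0-6-2-4-5-9-29-4-7-9-8-25-15-8-9-6-21-11-19-3-11-2-12 2-27-1-10-4-7-6-2-9 1-20 6-22 0-8 1-6 5-9 14-4 3-5-1-13-6-12 0-7 4-17 13-17 8-12-1-19-11-9 0-6 3-5 4-4 18-5 5-4 3-5-1-19-8-14-4-13 1-15 6"/></g><g data-elev="900"><path d="M246 498l2 1 5-1 30-12 33-9 10 0 20 5 9-1 21-10 5-5 2-4-2-6-7-11-3-12-2-4-29-15-8-9-9-18-7-9-30-24-12-5-14 0-2 2 0 3 15 34 14 22 10 19 1 6-9 19-8 10-6 4-15 3-6 6-7 13z"/><path d="M141 424l10 0 22-13 21-4 7-4 4-9-3-18 0-7 5-9 10-12 0-5-14-5-12-2-36 6-9 6-21 29-7 19 1 7 5 8 9 9z"/><path d="M617 305l-15-1-5 3-3 14 1 6 4 9-1 2-5-1-16-10-9-4-9 1-7 4-4 8-4 12-3 31 1 8 11 13 0 5-2 4-6 9-6 4-28 3-9 3-8 5-4 6-6 21-11 15 0 3 2 3 25 19 9 13 3 10 0 9-3 12-4 9-8 4-21 3-9-1-15-9-10-3-15 0-15 5-8 4-4 6-2 39"/><path d="M407 217l11 1 3-2 1-3-4-4-9 1-5 3z"/><path d="M617 207l-15 0-2 3 7 22 5 6 5 2"/><path d="M421 27l4 16-6 17 32-27 3-6"/><path d="M507 27l0 4 3 9-1 6-24 18-42 41-8 13-3 9 0 5 4 2 6 0 13-3 8-5 24-22 16-8 24-3 29 5 9 3 6 5 25 32 8 26 6 5 7 3"/></g><g data-elev="1000"><path d="M617 417l-31 16-24 2-15 13-32 0-9 3-7 7-6 11 1 9 6 8 18 11 6 5 3 6 4 18 1 11-7 19 1 32-2 7-3 4-15-7-9-1-10 3-4 3-1 4"/><path d="M617 354l-16 3-9-2-6-3-14-13-4-3-5 1-3 6 2 11 12 16 11 21 10 7 22 7"/></g><g data-elev="1100"><path d="M617 577l-6-1-13-14-9-5-6 0-30 8-6 5-2 6 6 25"/><path d="M520 478l16 0 3-2 1-4-5-4-8-3-9-1-6 2-3 3 1 5 4 3z"/></g>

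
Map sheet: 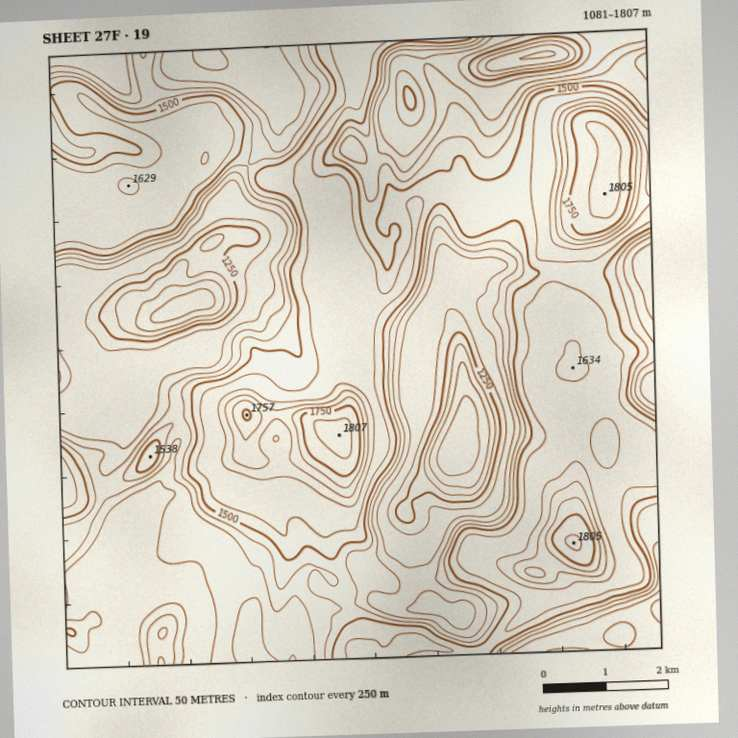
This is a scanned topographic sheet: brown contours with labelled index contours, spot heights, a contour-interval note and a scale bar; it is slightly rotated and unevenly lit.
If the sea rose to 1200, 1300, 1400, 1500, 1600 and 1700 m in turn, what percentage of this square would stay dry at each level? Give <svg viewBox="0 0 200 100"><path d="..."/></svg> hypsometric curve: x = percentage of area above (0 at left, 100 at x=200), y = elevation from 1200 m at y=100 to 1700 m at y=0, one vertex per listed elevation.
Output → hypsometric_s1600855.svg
<svg viewBox="0 0 200 100"><path d="M192 100l-11-20-61-20-35-20-66-20-10-20"/></svg>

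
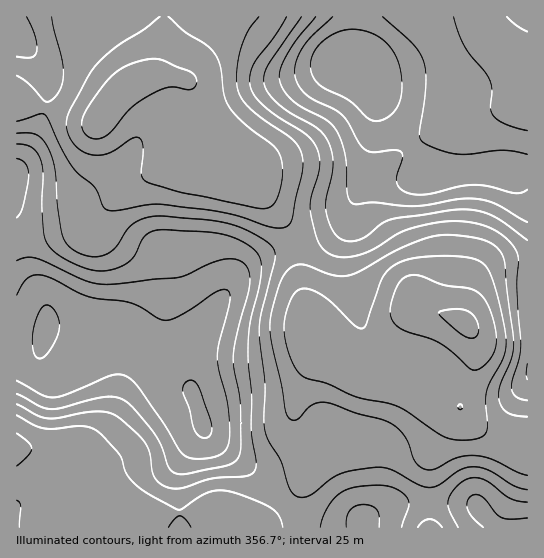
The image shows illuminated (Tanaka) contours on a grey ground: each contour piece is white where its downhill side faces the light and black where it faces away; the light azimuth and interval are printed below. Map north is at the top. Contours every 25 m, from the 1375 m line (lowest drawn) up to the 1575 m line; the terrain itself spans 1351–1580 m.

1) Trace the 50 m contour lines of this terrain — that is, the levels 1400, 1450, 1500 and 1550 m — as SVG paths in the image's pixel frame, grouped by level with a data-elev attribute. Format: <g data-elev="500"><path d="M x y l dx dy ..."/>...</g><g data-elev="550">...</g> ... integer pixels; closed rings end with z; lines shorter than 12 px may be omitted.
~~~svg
<g data-elev="1400"><path d="M17 295l5-10 5-7 7-3 8 0 12 4 33 17 46 8 25 14 8 2 7-1 10-5 34-22 6-3 4 1 3 4 0 7-11 42-2 14 2 13 9 39 2 22-2 14-5 8-9 4-17 2-12-3-6-6-15-25-25-37-8-8-8-5-6-1-7 2-43 18-13 3-12-2-25-14"/><path d="M527 190l-5 2-7 1-28-7-16-1-13 2-27 7-12 1-10-2-9-4-3-4-1-6 6-20 0-6-8-3-21 2-8-3-6-6-10-20-7-8-8-6-25-12-8-8-5-8-1-15 6-16 10-13 22-20"/><path d="M383 17l31 28 6 8 4 9 2 11 0 14-7 47 1 4 3 4 17 8 17 4 13 0 32-4 25 4"/></g><g data-elev="1450"><path d="M320 527l7-18 6-9 6-6 15-7 24-2 17 4 7 4 5 5 2 8-7 21"/><path d="M458 527l-9-17-1-9 3-7 5-7 11-8 8-1 8 1 27 19 17 4"/><path d="M527 380l-1-6 1-11"/><path d="M527 240l-22-17-12-7-14-5-14-2-15 1-59 9-10 5-15 13-11 4-10 0-8-5-7-11-4-16 0-11 7-32-1-12-4-12-5-8-5-5-28-16-12-10-10-10-4-10 0-9 4-9 33-48"/><path d="M17 144l9 1 7 3 5 6 3 7 2 13-1 41 2 19 2 8 11 12 18 10 12 5 11 2 11-1 10-3 8-4 6-5 13-23 6-4 9-1 45 2 17 2 20 8 14 11 4 8 0 12-2 16-9 34-2 28 4 44-1 36 5 28 0 10-3 4-7 3-32 2-32 10-13 0-9-5-6-6-4-24-6-12-11-12-18-14-9-3-11-1-37 7-11 0-10-3-20-11"/></g><g data-elev="1500"><path d="M17 466l11-11 4-6-4-7-11-9"/><path d="M527 417l-12-2-8-2-5-6-3-8 0-12 13-29 2-17-10-80-4-10-9-8-9-4-14-2-18-2-13 1-15 3-20 9-41 23-11 4-8 1-9-1-24-9-8-2-10 3-8 9-5 11-6 22-2 21 2 17 10 39 3 24 5 9 4 1 4-1 11-12 6-4 7-1 8 1 27 10 26 7 11 5 12 13 9 24 10 7 10 0 24-12 16-1 16 3 26 13 10 3"/><path d="M17 121l24-7 5 2 24 47 8 10 17 14 8 19 4 4 10 1 30-6 16-1 63 9 47 14 13 0 4-3 2-5 10-44 1-12-2-10-4-8-6-7-29-20-14-12-8-11-3-10 0-19 4-19 8-17 10-13"/><path d="M52 17l11 50 0 14-4 10-6 8-7 3-18-19-11-7"/></g><g data-elev="1550"><path d="M458 409l4 0-1-4-3 1z"/><path d="M473 370l6-1 8-7 6-8 3-9 0-11-2-13-5-14-6-9-5-6-7-3-28-4-24-9-9-1-7 3-6 9-6 18 0 10 3 8 11 8 25 8 11 5z"/><path d="M91 138l8 1 8-4 24-27 26-17 14-4 16 3 6-1 4-6-1-6-6-6-33-12-16 2-19 7-9 7-8 9-21 30-2 8 0 7 3 5z"/></g>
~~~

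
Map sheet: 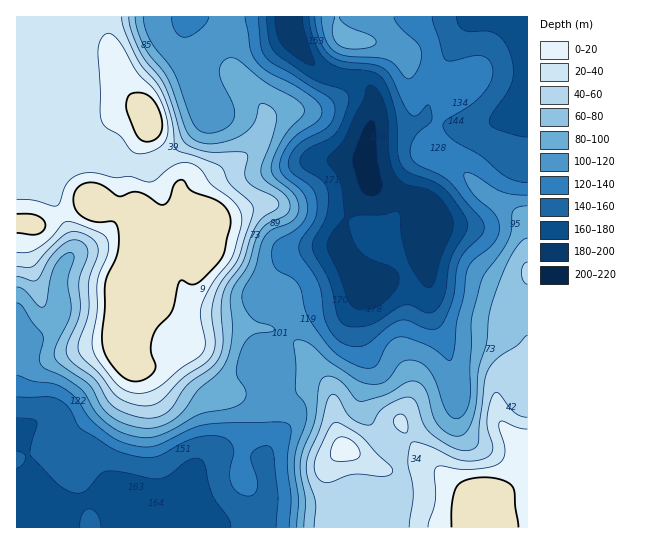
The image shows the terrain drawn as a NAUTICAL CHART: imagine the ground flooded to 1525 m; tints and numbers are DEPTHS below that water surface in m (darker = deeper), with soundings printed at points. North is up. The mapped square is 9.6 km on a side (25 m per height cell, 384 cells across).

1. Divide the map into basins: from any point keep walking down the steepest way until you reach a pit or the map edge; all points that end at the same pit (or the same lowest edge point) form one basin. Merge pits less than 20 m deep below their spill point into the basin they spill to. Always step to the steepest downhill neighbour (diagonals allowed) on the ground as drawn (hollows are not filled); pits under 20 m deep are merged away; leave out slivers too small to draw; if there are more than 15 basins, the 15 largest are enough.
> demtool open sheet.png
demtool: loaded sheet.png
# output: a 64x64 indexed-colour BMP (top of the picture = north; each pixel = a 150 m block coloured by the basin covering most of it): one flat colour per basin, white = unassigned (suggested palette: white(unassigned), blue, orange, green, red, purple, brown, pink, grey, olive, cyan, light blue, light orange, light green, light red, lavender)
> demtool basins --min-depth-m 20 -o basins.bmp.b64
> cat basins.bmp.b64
<image width="64" height="64" href="data:image/bmp;base64,Qk12CAAAAAAAAHYAAAAoAAAAQAAAAEAAAAABAAQAAAAAAAAIAAATCwAAEwsAABAAAAAAAAAA////ALR3HwAOf/8ALKAsACgn1gC9Z5QAS1aMAMJ34wB/f38AIr28AM++FwDox64AeLv/AIrfmACWmP8A1bDFACIiIiIiIiIiIiIiIiIiIiIiIiIhERERERERERERERERIiIiIiIiIiIiIiIiIiIiIiIiIiEREREREREREREREREiIiIiIiIiIiIiIiIiIiIiIiIiIRERERERERERERERESIiIiIiIiIiIiIiIiIiIiIiIiIhERERERERERERERERIiIiIiIiIiIiIiIiIiIiIiIiIiEREREREREREREREREiIiIiIiIiIiIiIiIiIiIiIiIiIRERERERERERERERESIiIiIiIiIiIiIiIiIiIiIiIiIhERERERERERERERERIiIiIiIiIiIiIiIiIiIiIiIiIiEREREREREREREREREiIiIiIiIiIiIiIiIiIiIiIiIiIhERERERERERERERESIiIiIiIiIiIiIiIiIiIiIiIiIiIRERERERERERERERIiIiIiIiIiIiIiIiIiIiIiIiIiIhEREREREREREREREiIiIiIiIiIiIiIiIiIiIiIiIiIhERERERERERERERESIiIiIiIiIiIiIiIiIiIiIiIiIiERERERERERERERERIiIiIiIiIiIiIiIiIiIiIiIiIiIREREREREREREREREiIiIiIiIiIiIiIiIiIiIiIiIiIhERERERERERERERESIiIiIiIiIiIiIiIiIiIiIiIiIiERERERERERERERERIiIiIiIiIiIiIiIiIiIiIiIiIiIREREREREREREREREiIiIiIiIiIiIiIiIiIiIiIiIiIRERERERERERERERESIiIiIiIiIiIiIiIiIiIiIiIiIhERERERERERERERERIiIiIiIiIiIiIiIiIiIiIiIiIhEREREREREREREREREiIiIiIiIiIRIiIiIiIiIiIiIhERERERERERERERERESIiIiIiIiIRERIiIiIiIiIiIhERERERERERERERERERIiIiIiIiIhERERIiIiIiIiIiEREREREREREREREREREiIiIiIiIhEREREiIiIiIiIiERERERERERERERERERESIiIiIhEREREREREiIiIiIhERERERERERERERERERERIiIiIREREREREREREREREREREREREREREREREREREREiIiERERERERERERERERERERERERERERERERERERERESIiERERERERERERERERERERERERERERERERERERERERIiEREREREREREREREREREREREREREREREREREREREREiIRERERERERERERERERERERERERERERERERERERERESIhERERERERERERERERERERERERERERERERERERERERIhEREREREREREREREREREREREREREREREREREREREREiERERERERERERERERERERERERERERERERERERERERESIRERERERERERERERERERERERERERERERERERERERERIREREREREREREREREREREREREREREREREREREREREREhERERERERERERERERERERERERERERERERERERERERESERERERERERERERERERERERERERERERERERERERERERIhEREREREREREREREREREREREREREREREREREREREREREREREREREREREREREREREREREREREREREREREREREREREREREREREREREREREREREREREREREREREREREREzEREREREREREREREREREREREREREREREREREREREREzMRERERERERERERERERERERERERERERERERERERERMzMxERERERERERERERERERERERERERERERERERERERMzMzERERERERERERERERERERERERERERERERERERERMzMzMRERERERERERERERERERERERERERERERERERERMzMzMxERERERERERERERERERERERERERERERERERETMzMzMzERERERERERERERERERERERERERERERERERETMzMzMzMRERERERERERERERERERERERERERERERERETMzMzMzMxERERERERERERERERERERERERERERERERERMzMzMzMzEREREREREREREREREREREREREREREREREREzMzMzMzMRERERERERERERERERERERERERERERERERERMzMzMzMxERERERERERERERERERERQREREREREREREREzMzMzMzERERERERERERERERERERFERERBERERERERERMzMzMzMRERERERERERERERERERFEREREQREREREREREzMzMzMxERERERERERERERERERFEREREREERERERERERMzMzMzERERERERERERERERERFERERERERBEREREREREzMzMzMREREREREREREREREREUREREREREERERERERMzMzMzMxEREREREREREREREREUREREREREQRERERETMzMzMzMzERERERERERERERERERRERERERERBEREREzMzMzMzMzMRERERERERERERERERFEREREREREEREREzMzMzMzMzMxEREREREREREREREREURERERERERBERMzMzMzMzMzMzERERERERERERERERERRERERERERDMzMzMzMzMzMzMzMRERERERERERERERERFERERERERDMzMzMzMzMzMzMzMxEREREREREREREREREUREREREREMzMzMzMzMzMzMzMz"/>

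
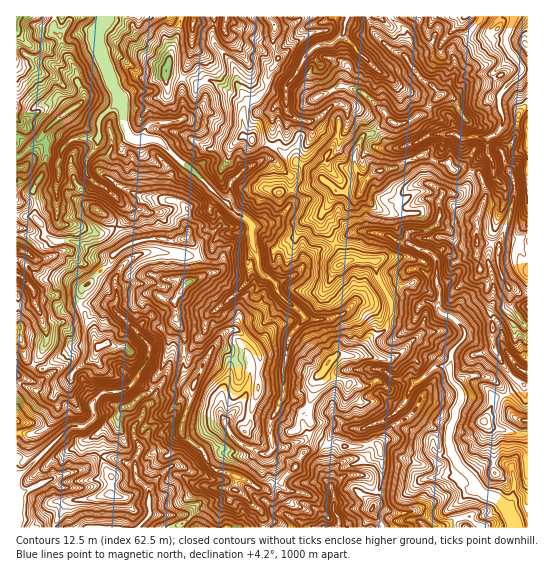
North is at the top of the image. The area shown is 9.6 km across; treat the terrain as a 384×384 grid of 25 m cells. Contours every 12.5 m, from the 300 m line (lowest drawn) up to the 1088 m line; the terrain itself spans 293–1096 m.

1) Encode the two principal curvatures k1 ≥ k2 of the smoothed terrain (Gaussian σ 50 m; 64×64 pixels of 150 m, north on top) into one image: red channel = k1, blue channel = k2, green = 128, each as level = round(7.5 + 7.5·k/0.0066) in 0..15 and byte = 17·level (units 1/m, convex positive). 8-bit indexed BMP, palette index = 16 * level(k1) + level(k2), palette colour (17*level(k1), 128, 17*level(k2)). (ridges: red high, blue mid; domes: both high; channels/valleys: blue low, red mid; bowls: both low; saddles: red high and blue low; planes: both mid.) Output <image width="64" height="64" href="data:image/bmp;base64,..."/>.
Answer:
<image width="64" height="64" href="data:image/bmp;base64,Qk02FAAAAAAAADYEAAAoAAAAQAAAAEAAAAABAAgAAAAAAAAQAAATCwAAEwsAAAABAAAAAAAAAIAAABGAAAAigAAAM4AAAESAAABVgAAAZoAAAHeAAACIgAAAmYAAAKqAAAC7gAAAzIAAAN2AAADugAAA/4AAAACAEQARgBEAIoARADOAEQBEgBEAVYARAGaAEQB3gBEAiIARAJmAEQCqgBEAu4ARAMyAEQDdgBEA7oARAP+AEQAAgCIAEYAiACKAIgAzgCIARIAiAFWAIgBmgCIAd4AiAIiAIgCZgCIAqoAiALuAIgDMgCIA3YAiAO6AIgD/gCIAAIAzABGAMwAigDMAM4AzAESAMwBVgDMAZoAzAHeAMwCIgDMAmYAzAKqAMwC7gDMAzIAzAN2AMwDugDMA/4AzAACARAARgEQAIoBEADOARABEgEQAVYBEAGaARAB3gEQAiIBEAJmARACqgEQAu4BEAMyARADdgEQA7oBEAP+ARAAAgFUAEYBVACKAVQAzgFUARIBVAFWAVQBmgFUAd4BVAIiAVQCZgFUAqoBVALuAVQDMgFUA3YBVAO6AVQD/gFUAAIBmABGAZgAigGYAM4BmAESAZgBVgGYAZoBmAHeAZgCIgGYAmYBmAKqAZgC7gGYAzIBmAN2AZgDugGYA/4BmAACAdwARgHcAIoB3ADOAdwBEgHcAVYB3AGaAdwB3gHcAiIB3AJmAdwCqgHcAu4B3AMyAdwDdgHcA7oB3AP+AdwAAgIgAEYCIACKAiAAzgIgARICIAFWAiABmgIgAd4CIAIiAiACZgIgAqoCIALuAiADMgIgA3YCIAO6AiAD/gIgAAICZABGAmQAigJkAM4CZAESAmQBVgJkAZoCZAHeAmQCIgJkAmYCZAKqAmQC7gJkAzICZAN2AmQDugJkA/4CZAACAqgARgKoAIoCqADOAqgBEgKoAVYCqAGaAqgB3gKoAiICqAJmAqgCqgKoAu4CqAMyAqgDdgKoA7oCqAP+AqgAAgLsAEYC7ACKAuwAzgLsARIC7AFWAuwBmgLsAd4C7AIiAuwCZgLsAqoC7ALuAuwDMgLsA3YC7AO6AuwD/gLsAAIDMABGAzAAigMwAM4DMAESAzABVgMwAZoDMAHeAzACIgMwAmYDMAKqAzAC7gMwAzIDMAN2AzADugMwA/4DMAACA3QARgN0AIoDdADOA3QBEgN0AVYDdAGaA3QB3gN0AiIDdAJmA3QCqgN0Au4DdAMyA3QDdgN0A7oDdAP+A3QAAgO4AEYDuACKA7gAzgO4ARIDuAFWA7gBmgO4Ad4DuAIiA7gCZgO4AqoDuALuA7gDMgO4A3YDuAO6A7gD/gO4AAID/ABGA/wAigP8AM4D/AESA/wBVgP8AZoD/AHeA/wCIgP8AmYD/AKqA/wC7gP8AzID/AN2A/wDugP8A/4D/AIaXloa3poaGZnV1hXV1pYCEqLjH6cdzdZa2UoJyc8S2t9e2kXCRcMOAlpbIhde3pKS0gqXot6eGhce4qJeGd4Z2hpeHhreXl3aHh4eHdri3gXOCgoK0poaHtnWng5boxoOCgIW4t9XDcKeWlsiVhLa1pKbGhXSXt7inhYaGhnaHhoaYqJeHl5eXl5eHiJfHp4GWt6iXhpWmt8enx3Lo+JOEc7i3pZTXcMbIt7jKqMampsjIp4Z1c3aYqKeXhneGl4aGmKm4x8jHx7enmKi4uIZxhoWYqKeEU3OD15TV5XCSuJWFhLbouICDlJWmqLiGZGV2l5enp5eEhoZ1hoaHdpd2hJWHqHWEhIWWl6inpsjIcJaWdIaUtpbHxtfp15HH15W35/joqJeQuLjIl4bGhnZ1dYeXh5eYhnZ2hoZ2l4WXhaaDcpSUtbWmlYaWlpWDgIOUuIZ1x/f508SktaXntrWmx4JwgZSTYKW5qZeGx4eHhnV0l5eHhoaHdoWXlreEqHWnx5Zzg4OVpqaXmKmphJOplIPI57VygJGz1enIl3SXlte1l7eFcoWUgIGDdceXdnd2hYSEdYaHhnaXuriWhLiGg6Xolad1g3KFmKiYl4KEp6eTkYJxg4b356eGhoaGh3WF2cmGc4aFtsinl4bHqJaHhaiol5eGhoZ3hbeXdHW4hZaClda4lpiXhKaVg5KCtLem2ZVjdXboxnWFhXWHdnWVt6flhXWHl4WElpeXt6h1hYaXl5eXhoWXh4amhXZ1t3WmhXCVyMeYmIeHhoaotoC3lZW0dIe294aGl6eWhIODhZV1yNi2loaop5aWhsiWc5aWhnaFhnaGl4eHl4aIdqaFqJeFgISmuLiXh4aG2KZghIWVt4fW96eWl6eDgaXHlIOUg5S2hpanuMjX17e4tqinhnZ2l4aFhoaXl4eHh4eXtsnIqIVwlNnG57eWqNeAtpLYtcf65nV1h5dzkrm4p4KVuaiWloeGlKaXhYWouLm4t4V2ZqaFhKenl5iYhpenuKaWpsa3hYCAYIXWp7i3cNe0gZOW+ZZld4aGgrioqKhwprm3l5eYl5aDcHBwgIbHxYKFh5anhXSVpqiomKeop6dzhHSGx6eFhbNwdMjYpHSAxrW2cOfHdXaHdXSXh7eWcpSWl5eYl6iWkqiXmIOAcMb4uIeGdYaEdJe5qZiGhXOBhYiHdpbJpNn4kISTxsa4gYPH6MSj93V2h4WXhYe3l4Zwhpi4p4aFcqeolqmYmKOAlfeod4aFdYSWmKenh3SFqIWHh5enpnT3hWC1+fjn+KWAY4XHlPeWhYeGmIaGp6eXcYSWlbaXh4SoqJaoyNmlg2Cm+Jeol4WEdYaWp4eFh6l0h6e3yaS3tXODkKFydKf35oKVdKfXt3R2doeYhpe4qKZwppanp4Z1hriGlJORs7eAk/q4h5aXhWV1lrinloentcemhpem2aiDpmOBgJBwleOjpLeouNh1dXaHl4aGuJiHgJenmJeXhoa5p8i2pPjopZCW+KeGhXSGp8inhIaHybSCgoKXuNm3gMiWqOjogGK36HCHqJf4lnV2hZiXhriYh3CXl6iYmJe2uLmm5vqDgJJxgKT4dYSGpaWUcoWn58iDlri3goS39IOmyei2oLWAp/ekdLeFx8eFh4WXh4a3loaAqKiYmKeWhIKSgnCQgNeGlLaAxJSEtpVzhXWW95OAlte1p6eFc7bnt9eUgIToo2Cm14O3hJf5loaFl4d2uJiXcJepl4aop5aVppSEpdi4hpTZlXOEc5a4hoaH57aAt6W3dXWXt4d0hsimhJam+6iAh+eEtqSW1sd2hod2h7ioqYCWp4aHmLinx8jH19fH18inhXOGloKn2temqPhwlee3p4Z0dpeol4aoyLfX5+nYgHTGlqWzg4X4p5aHdpeomKiAlJeYh5eXqJaXmIeGhZbYt5W3p3Vyk5iVpOiSgMjH2YeHhXZ2qIaGuJe5pbeogICCtYWlx2Fzp+d2dpe3l6enc4CYmJeGqKiGh6eWhYNylufIloSHloF0dIb3gKbI2NeXl4SGl4Z2l7iGp6ekkXDIx7en16eWcIbI16e3hnW4t5ZwlamXmJeWhoeGqLe4hYGF6Nfn+dijY3aY6YGWt9famIeChoV1h6enh6aokZCipbiWudmXl4G3hae3lnZ0lbjXx6CFlIR0l4eHdpeGx6iFcLW0laeUgXZ1hdeBp5fpx5iFgpeXdYe3l5e4cYC4l5FilcfHh4Zyg4SWt6inp4WWp8mQcLKBgICFloeHdreomIKk+GNwgXV3h5elhafXttWFgZaop6aop5aFg4DIubiUhoXFtnR0hnKAldmohpeopYZwgJe6qKiXgoaHdna3uJd1gOZws6aEmIeXlai3xHHopoCWlnWGt5eWhoWAl5e3lbnX2MaXh4aGlXCl1nSmt5aAg6enl5iImIZ0hnd2yKiXg4OAoaXoc4aXp4SFx6WU+5RgppZlh6iYmIengZeYuMfZhJbopnZ2l5eWkLXGtshwtNnYqJioh4eHhoZ2l8eWlKa45qGE+aZ0dMiTh8m4xdeQlreXl6eouKiYl4GWhINykpSUp+i4l4eGuIZw15S1cMO4p5eHp6h3hoZ2h8eXhsXqyaZwg5Tmtqe0k6foqIRwlNinl5eXh4e3p5ZxuLe3yMbYx7e45/jWuKe4pMNxgJWjcIOGh4e3l4Z2dpe3hoaCt8eTcMaig7fox4HolnZ1tfelmJeHhod1hrfHlYOHl6eHhoZ1dYWXt+i5h3SFkMfHyKeBdoeHqLmXhoeWp4aWc3CA95CX+HFz18eC93Z1hve2cJGEhpeGhoaGp6dzg4aGhoaGdXWVlHWlx4d0hYC4xqeohYSGl5iot7e3uLiouNb499hwltjVttaElNdldpiAcKaohYOEdYeXp7jYt4Z0hYWFdXWFpqZyuOeXhnFyuLeXqIWGhYaGl4iIl5eouLe3pnBwgrODlobnhYTohXanlaenmLi3pqanh3Z2hsjYt6eXp6anp7encabI6ZZwldi3qJiGh4d2ppaXmJeXl6eBYICklriDtaeW6aal2IWGp8e3l6i3p6iHh4Z1doaGl6e3yMimt+mWpraBcLKUgLaVl6enloaYl5eFg4SEcoBgwpLT9vX696SGh/h1dceWlLmEdJa3lXOEhYWFhYWVlod2hoZ1dXXYt6Wz9+b3tXFzhYaVlqeGl5iHmIWDcoSFhsZzcoCQgJKFdobmhnWmx4Slp6e4qIWSp5aGhpbHxqZ1l4aXhoeWtZaogfiWhJCClHSClaioqJiYh4WGh5aXp6i4t7e5uZCFl5eo6YaFlPiWlqeXp5eVg5aGl8n52KaEg4Nzg3SGhsaTcYHog4Bzl6eEx5GGh4eYp4eFp5d1l7enl6e3ubqSc6enlse3hoH3p3N0hbeXhIKWp9fouZhygJWXl6iol7fJ2deyk3Ckt5a4hLimYYWGh5emZZbIhcaGd4eHhpa3gaXJhnaX6JeTxOdwlqi3lpSS2be1l4eCYJXHx8e4uLiomJiHgoCDdaiomKa5uJSWhYWGp6el2Mh1dYaHh5eWpZWBpHR2deinpZH5gKi315WCkralx3RwcNj3uIeHh5eXmJiHgnDWwNfZubmnmKilp6eXl7eXhpfodJaFdoaGp6aSZJWVdXb2p4GB9oDIhOjJlXC194SApffnhYZ3h4eHpoWGg4CF+HKQhqiomIiXdXaGqLiXdXaG16W4dnWFhoV0lpenpnSn93GQtviApGSn+Zdw2Ohwxfq4qIWXh4iHhciFc3GVqPmmk3CGqKeHhIaGl6iYhIeHt4TI6te4p4Z2dnaX2smz98hgpvu2YKNxlfWEgOjGgMbIhpiVpnV1g9aWgXGVgpXH2KaDcICmhIappoaHlpaolreEt5e31+a2doXW6NjHx6LYgJX197DppYTXuJDY53KRt7WDdMiEheimgIKFx6aTldeTx6iDcpWnl5d2hqiVhYbHlJeGhpWm9/josZPpk/WycID3xIGyhceWpsZgovnXknTWppSWdaW1gYOnqKbYxqe4ppa5prW3l4eXhYeXt3SX2JZzg4CAcHKX+deh6IK2+8Dk+/aVYZaWx6e3p3CQgYRjxrd0dXaFc3N1ltnXloaXh7emuZeWl4aGqIV2h6eVdafHhpeVp4WAgJHWgqVwkLCQkJbE+IGWZIbXlpaGdpW2guiWhJWVhbbW+Oe4lIWGh4eYl5iYhZaVp7q2lXaWtnOXuLellqiXmJhwgHBggrWUxqFwdviRdIaGp+enl6i2dYLohXSl2HODkYByg3SXmId2l6eGmIW2paaUcIWWl8hyl4eGpcn598eXhpbYoaf698bXkXT0cpWWhXaX2LiXl3VytaWFhemlhpaVkmKElpZ1h5iohpV0xoSQopWBcajJgqd1dJb2lYXm+ejWknD416anhoJ06Ld1qJeGhYa46KiHhYSGdnWUpZepuKSVpYSHh4eXp5aWhLOApdq4qIOAo3OFdKbpuGRjp6bTonOk9nVjhZZxlrjXp4iIl5eWhpfoqKaVhnaEyNnIqbmClsmDh4eHmJinuJemcIWoyOmndXN2dqf3lqeEhYVzpum41rh2dWSFg6eYp3aHh4eYl3WF2KiWhIZ1dIKBk7eog5bIhIaXh4eXh6e4uICmuZeo6Oamt9f4haaXg3VzdJXW2re3hoaGhoOFmJaGh4d2l4SFt7aXdXWGlZaWuKa3l4SWqKaml4aoh4aWx6VggLinl4amycenl5WnpYGEhqf4yJW2hMeWp5eGg4WGdoeHdXWGqMindoR2dXXItpeYqJiWloeYl3aHp4eFh8e2l4CE1pWEh7iWhpeXcYCFmKj2lbeV56WEhXWFyKeEdXZ2hoenp4bYmIWFdoW3lXWXl6iYhoSYl4Z2l6iGdIeoyKeGgNikUZWlx5WXcHCGhob4p2SFpqWmt6anloSolmSFl6eol4XIt4aFdoWWhZanqIeYqIeDl4WFh7iYhIaohsi4mHCi0ublyMqXcHGYh4bXxoV1dGLFl3aGh6iXhoSGuKd1hoWouKd1dYd2dpeop4aHmKiYg4SElsenhYWGhYXGt8d2cKLIhafIgIKHh7j42KiXl3ST6JeGdoeHh4WEp6dzdYWFtpa3hXaGhqeXqIaHh5eop3ODqMnGhIWFlpentoS3xoZwgHC1oHCYmMfnhqamhpWUgciXd4eHh3aEp7mFhpiomLeUhIZ2hpeHl4aXh4eol8iDgpjolXB0p6iGp8eGdab3xre1gJLYt8nYhnaXuIaD2IKUt6aGdoeGhZe4hZenmJiXx3VldoeGd3andZeYqYbXc4KX9oOit4V0dZbpp6eEg8X3+pOChZbYh3SGuKiFcsi3g3Wmx4aFqIWFp4WVhYWnhrjHt6aGd3eXp3SDcpNz55VwluemcKSmt8bpyIWl17alobSVcHW3xoSnt5SEt3SSk4R1dbe4hYaGdYY="/>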